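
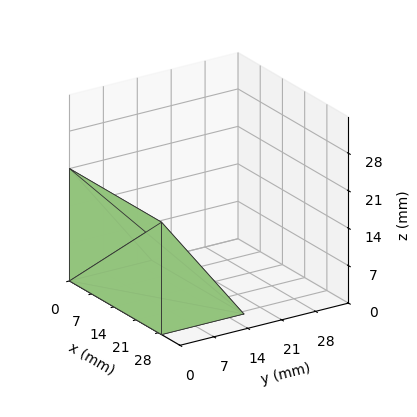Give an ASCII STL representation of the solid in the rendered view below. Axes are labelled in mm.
Reading the render: the shape is a wedge (ramp): 29 × 17 mm base, rising to 21 mm along the y=0 edge and sloping linearly to z=0 at y=17 (dimensions read to the nearest mm from the axis ticks). For the STL, each face is triangulated and given an outward normal.

solid part
  facet normal 0.0000 0.0000 -1.0000
    outer loop
      vertex 29.000 17.000 0.000
      vertex 29.000 0.000 0.000
      vertex 0.000 0.000 0.000
    endloop
  endfacet
  facet normal 0.0000 0.0000 -1.0000
    outer loop
      vertex 0.000 17.000 0.000
      vertex 29.000 17.000 0.000
      vertex 0.000 0.000 0.000
    endloop
  endfacet
  facet normal 0.0000 -1.0000 0.0000
    outer loop
      vertex 0.000 0.000 0.000
      vertex 29.000 0.000 0.000
      vertex 29.000 0.000 21.000
    endloop
  endfacet
  facet normal 0.0000 -1.0000 0.0000
    outer loop
      vertex 0.000 0.000 0.000
      vertex 29.000 0.000 21.000
      vertex 0.000 0.000 21.000
    endloop
  endfacet
  facet normal 0.0000 0.7772 0.6292
    outer loop
      vertex 0.000 0.000 21.000
      vertex 29.000 0.000 21.000
      vertex 29.000 17.000 0.000
    endloop
  endfacet
  facet normal 0.0000 0.7772 0.6292
    outer loop
      vertex 0.000 0.000 21.000
      vertex 29.000 17.000 0.000
      vertex 0.000 17.000 0.000
    endloop
  endfacet
  facet normal -1.0000 0.0000 0.0000
    outer loop
      vertex 0.000 0.000 21.000
      vertex 0.000 17.000 0.000
      vertex 0.000 0.000 0.000
    endloop
  endfacet
  facet normal 1.0000 0.0000 0.0000
    outer loop
      vertex 29.000 0.000 0.000
      vertex 29.000 17.000 0.000
      vertex 29.000 0.000 21.000
    endloop
  endfacet
endsolid part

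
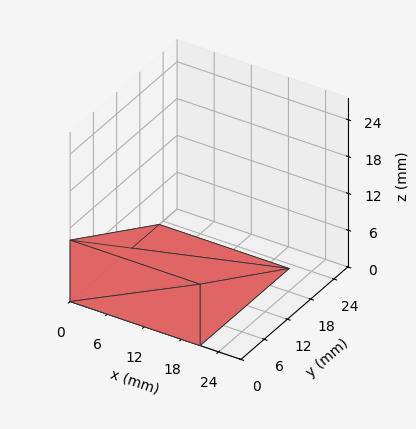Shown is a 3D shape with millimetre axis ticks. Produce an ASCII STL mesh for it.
Reading the render: the shape is a wedge (ramp): 21 × 23 mm base, rising to 10 mm along the y=0 edge and sloping linearly to z=0 at y=23 (dimensions read to the nearest mm from the axis ticks). For the STL, each face is triangulated and given an outward normal.

solid part
  facet normal 0.0000 0.0000 -1.0000
    outer loop
      vertex 21.000 23.000 0.000
      vertex 21.000 0.000 0.000
      vertex 0.000 0.000 0.000
    endloop
  endfacet
  facet normal 0.0000 0.0000 -1.0000
    outer loop
      vertex 0.000 23.000 0.000
      vertex 21.000 23.000 0.000
      vertex 0.000 0.000 0.000
    endloop
  endfacet
  facet normal 0.0000 -1.0000 0.0000
    outer loop
      vertex 0.000 0.000 0.000
      vertex 21.000 0.000 0.000
      vertex 21.000 0.000 10.000
    endloop
  endfacet
  facet normal 0.0000 -1.0000 0.0000
    outer loop
      vertex 0.000 0.000 0.000
      vertex 21.000 0.000 10.000
      vertex 0.000 0.000 10.000
    endloop
  endfacet
  facet normal 0.0000 0.3987 0.9171
    outer loop
      vertex 0.000 0.000 10.000
      vertex 21.000 0.000 10.000
      vertex 21.000 23.000 0.000
    endloop
  endfacet
  facet normal 0.0000 0.3987 0.9171
    outer loop
      vertex 0.000 0.000 10.000
      vertex 21.000 23.000 0.000
      vertex 0.000 23.000 0.000
    endloop
  endfacet
  facet normal -1.0000 0.0000 0.0000
    outer loop
      vertex 0.000 0.000 10.000
      vertex 0.000 23.000 0.000
      vertex 0.000 0.000 0.000
    endloop
  endfacet
  facet normal 1.0000 0.0000 0.0000
    outer loop
      vertex 21.000 0.000 0.000
      vertex 21.000 23.000 0.000
      vertex 21.000 0.000 10.000
    endloop
  endfacet
endsolid part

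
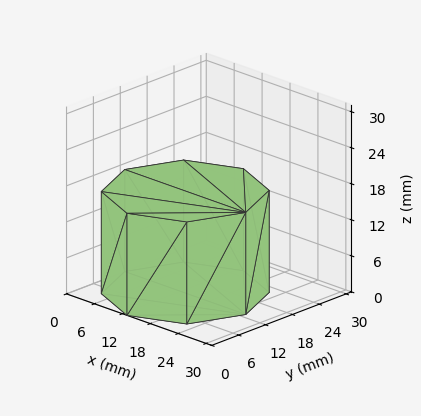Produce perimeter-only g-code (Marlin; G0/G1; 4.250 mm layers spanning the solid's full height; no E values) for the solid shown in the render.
Reading the render: the shape is a regular 8-sided prism (a cylinder approximated with 8 flat sides), circumscribed radius ≈ 13 mm, height ≈ 17 mm (dimensions read to the nearest mm from the axis ticks). For the g-code, the solid's height is divided into equal slices at the stated Δz and each level perimeter traced with G1 moves after a G0 lift.

; perimeter-only toolpath
G21 ; units = mm
G90 ; absolute positioning
G28 ; home
; layer 1
G0 Z4.250
G0 X26.000 Y13.000
G1 X22.192 Y22.192
G1 X13.000 Y26.000
G1 X3.808 Y22.192
G1 X0.000 Y13.000
G1 X3.808 Y3.808
G1 X13.000 Y0.000
G1 X22.192 Y3.808
G1 X26.000 Y13.000
; layer 2
G0 Z8.500
G0 X26.000 Y13.000
G1 X22.192 Y22.192
G1 X13.000 Y26.000
G1 X3.808 Y22.192
G1 X0.000 Y13.000
G1 X3.808 Y3.808
G1 X13.000 Y0.000
G1 X22.192 Y3.808
G1 X26.000 Y13.000
; layer 3
G0 Z12.750
G0 X26.000 Y13.000
G1 X22.192 Y22.192
G1 X13.000 Y26.000
G1 X3.808 Y22.192
G1 X0.000 Y13.000
G1 X3.808 Y3.808
G1 X13.000 Y0.000
G1 X22.192 Y3.808
G1 X26.000 Y13.000
; layer 4
G0 Z17.000
G0 X26.000 Y13.000
G1 X22.192 Y22.192
G1 X13.000 Y26.000
G1 X3.808 Y22.192
G1 X0.000 Y13.000
G1 X3.808 Y3.808
G1 X13.000 Y0.000
G1 X22.192 Y3.808
G1 X26.000 Y13.000
M2 ; end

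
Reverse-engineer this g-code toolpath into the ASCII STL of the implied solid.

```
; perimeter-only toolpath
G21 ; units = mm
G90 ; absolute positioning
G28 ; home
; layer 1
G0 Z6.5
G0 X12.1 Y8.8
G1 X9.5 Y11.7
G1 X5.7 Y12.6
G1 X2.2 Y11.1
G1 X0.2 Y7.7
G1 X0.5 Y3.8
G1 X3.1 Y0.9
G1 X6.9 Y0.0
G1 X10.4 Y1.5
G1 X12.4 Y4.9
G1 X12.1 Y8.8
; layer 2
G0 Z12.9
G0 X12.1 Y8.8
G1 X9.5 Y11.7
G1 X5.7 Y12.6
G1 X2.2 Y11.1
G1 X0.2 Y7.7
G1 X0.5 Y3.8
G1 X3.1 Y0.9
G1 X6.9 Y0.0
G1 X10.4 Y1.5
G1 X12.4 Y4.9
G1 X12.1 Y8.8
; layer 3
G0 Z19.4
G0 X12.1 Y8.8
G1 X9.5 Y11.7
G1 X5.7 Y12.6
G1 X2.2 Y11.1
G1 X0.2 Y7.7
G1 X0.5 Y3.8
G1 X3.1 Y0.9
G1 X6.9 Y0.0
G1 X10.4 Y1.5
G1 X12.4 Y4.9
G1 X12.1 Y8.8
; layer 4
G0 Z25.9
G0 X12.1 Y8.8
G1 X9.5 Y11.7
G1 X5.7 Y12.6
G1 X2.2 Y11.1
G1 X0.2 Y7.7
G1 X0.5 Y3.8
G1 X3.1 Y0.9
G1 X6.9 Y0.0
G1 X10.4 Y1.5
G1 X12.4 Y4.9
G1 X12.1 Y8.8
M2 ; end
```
solid part
  facet normal 0.0000 0.0000 -1.0000
    outer loop
      vertex 5.7 12.6 0.0
      vertex 9.5 11.7 0.0
      vertex 12.1 8.8 0.0
    endloop
  endfacet
  facet normal 0.0000 0.0000 -1.0000
    outer loop
      vertex 2.2 11.1 0.0
      vertex 5.7 12.6 0.0
      vertex 12.1 8.8 0.0
    endloop
  endfacet
  facet normal 0.0000 0.0000 -1.0000
    outer loop
      vertex 0.2 7.7 0.0
      vertex 2.2 11.1 0.0
      vertex 12.1 8.8 0.0
    endloop
  endfacet
  facet normal 0.0000 0.0000 -1.0000
    outer loop
      vertex 0.5 3.8 0.0
      vertex 0.2 7.7 0.0
      vertex 12.1 8.8 0.0
    endloop
  endfacet
  facet normal 0.0000 0.0000 -1.0000
    outer loop
      vertex 3.1 0.9 0.0
      vertex 0.5 3.8 0.0
      vertex 12.1 8.8 0.0
    endloop
  endfacet
  facet normal 0.0000 0.0000 -1.0000
    outer loop
      vertex 6.9 0.0 0.0
      vertex 3.1 0.9 0.0
      vertex 12.1 8.8 0.0
    endloop
  endfacet
  facet normal 0.0000 0.0000 -1.0000
    outer loop
      vertex 10.4 1.5 0.0
      vertex 6.9 0.0 0.0
      vertex 12.1 8.8 0.0
    endloop
  endfacet
  facet normal 0.0000 0.0000 -1.0000
    outer loop
      vertex 12.4 4.9 0.0
      vertex 10.4 1.5 0.0
      vertex 12.1 8.8 0.0
    endloop
  endfacet
  facet normal 0.0000 0.0000 1.0000
    outer loop
      vertex 12.1 8.8 25.9
      vertex 9.5 11.7 25.9
      vertex 5.7 12.6 25.9
    endloop
  endfacet
  facet normal 0.0000 0.0000 1.0000
    outer loop
      vertex 12.1 8.8 25.9
      vertex 5.7 12.6 25.9
      vertex 2.2 11.1 25.9
    endloop
  endfacet
  facet normal 0.0000 0.0000 1.0000
    outer loop
      vertex 12.1 8.8 25.9
      vertex 2.2 11.1 25.9
      vertex 0.2 7.7 25.9
    endloop
  endfacet
  facet normal 0.0000 0.0000 1.0000
    outer loop
      vertex 12.1 8.8 25.9
      vertex 0.2 7.7 25.9
      vertex 0.5 3.8 25.9
    endloop
  endfacet
  facet normal 0.0000 0.0000 1.0000
    outer loop
      vertex 12.1 8.8 25.9
      vertex 0.5 3.8 25.9
      vertex 3.1 0.9 25.9
    endloop
  endfacet
  facet normal 0.0000 0.0000 1.0000
    outer loop
      vertex 12.1 8.8 25.9
      vertex 3.1 0.9 25.9
      vertex 6.9 0.0 25.9
    endloop
  endfacet
  facet normal 0.0000 0.0000 1.0000
    outer loop
      vertex 12.1 8.8 25.9
      vertex 6.9 0.0 25.9
      vertex 10.4 1.5 25.9
    endloop
  endfacet
  facet normal 0.0000 0.0000 1.0000
    outer loop
      vertex 12.1 8.8 25.9
      vertex 10.4 1.5 25.9
      vertex 12.4 4.9 25.9
    endloop
  endfacet
  facet normal 0.7446 0.6675 0.0000
    outer loop
      vertex 12.1 8.8 0.0
      vertex 9.5 11.7 0.0
      vertex 9.5 11.7 25.9
    endloop
  endfacet
  facet normal 0.7446 0.6675 0.0000
    outer loop
      vertex 12.1 8.8 0.0
      vertex 9.5 11.7 25.9
      vertex 12.1 8.8 25.9
    endloop
  endfacet
  facet normal 0.2305 0.9731 0.0000
    outer loop
      vertex 9.5 11.7 0.0
      vertex 5.7 12.6 0.0
      vertex 5.7 12.6 25.9
    endloop
  endfacet
  facet normal 0.2305 0.9731 0.0000
    outer loop
      vertex 9.5 11.7 0.0
      vertex 5.7 12.6 25.9
      vertex 9.5 11.7 25.9
    endloop
  endfacet
  facet normal -0.3939 0.9191 0.0000
    outer loop
      vertex 5.7 12.6 0.0
      vertex 2.2 11.1 0.0
      vertex 2.2 11.1 25.9
    endloop
  endfacet
  facet normal -0.3939 0.9191 0.0000
    outer loop
      vertex 5.7 12.6 0.0
      vertex 2.2 11.1 25.9
      vertex 5.7 12.6 25.9
    endloop
  endfacet
  facet normal -0.8619 0.5070 0.0000
    outer loop
      vertex 2.2 11.1 0.0
      vertex 0.2 7.7 0.0
      vertex 0.2 7.7 25.9
    endloop
  endfacet
  facet normal -0.8619 0.5070 0.0000
    outer loop
      vertex 2.2 11.1 0.0
      vertex 0.2 7.7 25.9
      vertex 2.2 11.1 25.9
    endloop
  endfacet
  facet normal -0.9971 -0.0767 0.0000
    outer loop
      vertex 0.2 7.7 0.0
      vertex 0.5 3.8 0.0
      vertex 0.5 3.8 25.9
    endloop
  endfacet
  facet normal -0.9971 -0.0767 0.0000
    outer loop
      vertex 0.2 7.7 0.0
      vertex 0.5 3.8 25.9
      vertex 0.2 7.7 25.9
    endloop
  endfacet
  facet normal -0.7446 -0.6675 0.0000
    outer loop
      vertex 0.5 3.8 0.0
      vertex 3.1 0.9 0.0
      vertex 3.1 0.9 25.9
    endloop
  endfacet
  facet normal -0.7446 -0.6675 0.0000
    outer loop
      vertex 0.5 3.8 0.0
      vertex 3.1 0.9 25.9
      vertex 0.5 3.8 25.9
    endloop
  endfacet
  facet normal -0.2305 -0.9731 0.0000
    outer loop
      vertex 3.1 0.9 0.0
      vertex 6.9 0.0 0.0
      vertex 6.9 0.0 25.9
    endloop
  endfacet
  facet normal -0.2305 -0.9731 0.0000
    outer loop
      vertex 3.1 0.9 0.0
      vertex 6.9 0.0 25.9
      vertex 3.1 0.9 25.9
    endloop
  endfacet
  facet normal 0.3939 -0.9191 0.0000
    outer loop
      vertex 6.9 0.0 0.0
      vertex 10.4 1.5 0.0
      vertex 10.4 1.5 25.9
    endloop
  endfacet
  facet normal 0.3939 -0.9191 0.0000
    outer loop
      vertex 6.9 0.0 0.0
      vertex 10.4 1.5 25.9
      vertex 6.9 0.0 25.9
    endloop
  endfacet
  facet normal 0.8619 -0.5070 0.0000
    outer loop
      vertex 10.4 1.5 0.0
      vertex 12.4 4.9 0.0
      vertex 12.4 4.9 25.9
    endloop
  endfacet
  facet normal 0.8619 -0.5070 0.0000
    outer loop
      vertex 10.4 1.5 0.0
      vertex 12.4 4.9 25.9
      vertex 10.4 1.5 25.9
    endloop
  endfacet
  facet normal 0.9971 0.0767 0.0000
    outer loop
      vertex 12.4 4.9 0.0
      vertex 12.1 8.8 0.0
      vertex 12.1 8.8 25.9
    endloop
  endfacet
  facet normal 0.9971 0.0767 0.0000
    outer loop
      vertex 12.4 4.9 0.0
      vertex 12.1 8.8 25.9
      vertex 12.4 4.9 25.9
    endloop
  endfacet
endsolid part

The G0 Z moves step by Δz≈6.5 mm. Every layer's G1 loop is the same polygon, so the solid is a straight extrusion of it from z=0 to z≈25.9. Closing with flat bottom and top caps and triangulating gives 36 facets — a regular 10-sided prism (a cylinder approximated with 10 flat sides), circumscribed radius ≈ 6.3 mm, height ≈ 25.9 mm.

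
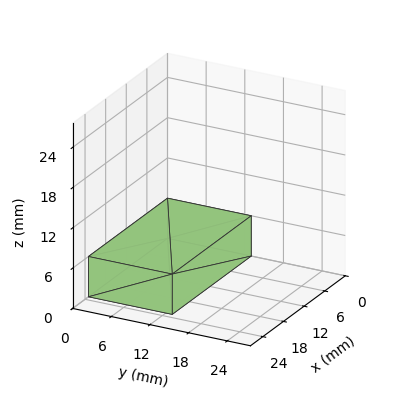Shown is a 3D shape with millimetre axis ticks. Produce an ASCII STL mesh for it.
Reading the render: the shape is a rectangular box, roughly 23 × 13 mm footprint and 6 mm tall (dimensions read to the nearest mm from the axis ticks). For the STL, each face is triangulated and given an outward normal.

solid part
  facet normal 0.0000 0.0000 -1.0000
    outer loop
      vertex 23.00 13.00 0.00
      vertex 23.00 0.00 0.00
      vertex 0.00 0.00 0.00
    endloop
  endfacet
  facet normal 0.0000 0.0000 -1.0000
    outer loop
      vertex 0.00 13.00 0.00
      vertex 23.00 13.00 0.00
      vertex 0.00 0.00 0.00
    endloop
  endfacet
  facet normal 0.0000 0.0000 1.0000
    outer loop
      vertex 0.00 0.00 6.00
      vertex 23.00 0.00 6.00
      vertex 23.00 13.00 6.00
    endloop
  endfacet
  facet normal 0.0000 0.0000 1.0000
    outer loop
      vertex 0.00 0.00 6.00
      vertex 23.00 13.00 6.00
      vertex 0.00 13.00 6.00
    endloop
  endfacet
  facet normal 0.0000 -1.0000 0.0000
    outer loop
      vertex 0.00 0.00 0.00
      vertex 23.00 0.00 0.00
      vertex 23.00 0.00 6.00
    endloop
  endfacet
  facet normal 0.0000 -1.0000 0.0000
    outer loop
      vertex 0.00 0.00 0.00
      vertex 23.00 0.00 6.00
      vertex 0.00 0.00 6.00
    endloop
  endfacet
  facet normal 0.0000 1.0000 0.0000
    outer loop
      vertex 23.00 13.00 6.00
      vertex 23.00 13.00 0.00
      vertex 0.00 13.00 0.00
    endloop
  endfacet
  facet normal 0.0000 1.0000 0.0000
    outer loop
      vertex 0.00 13.00 6.00
      vertex 23.00 13.00 6.00
      vertex 0.00 13.00 0.00
    endloop
  endfacet
  facet normal -1.0000 0.0000 0.0000
    outer loop
      vertex 0.00 13.00 6.00
      vertex 0.00 13.00 0.00
      vertex 0.00 0.00 0.00
    endloop
  endfacet
  facet normal -1.0000 0.0000 0.0000
    outer loop
      vertex 0.00 0.00 6.00
      vertex 0.00 13.00 6.00
      vertex 0.00 0.00 0.00
    endloop
  endfacet
  facet normal 1.0000 0.0000 0.0000
    outer loop
      vertex 23.00 0.00 0.00
      vertex 23.00 13.00 0.00
      vertex 23.00 13.00 6.00
    endloop
  endfacet
  facet normal 1.0000 0.0000 0.0000
    outer loop
      vertex 23.00 0.00 0.00
      vertex 23.00 13.00 6.00
      vertex 23.00 0.00 6.00
    endloop
  endfacet
endsolid part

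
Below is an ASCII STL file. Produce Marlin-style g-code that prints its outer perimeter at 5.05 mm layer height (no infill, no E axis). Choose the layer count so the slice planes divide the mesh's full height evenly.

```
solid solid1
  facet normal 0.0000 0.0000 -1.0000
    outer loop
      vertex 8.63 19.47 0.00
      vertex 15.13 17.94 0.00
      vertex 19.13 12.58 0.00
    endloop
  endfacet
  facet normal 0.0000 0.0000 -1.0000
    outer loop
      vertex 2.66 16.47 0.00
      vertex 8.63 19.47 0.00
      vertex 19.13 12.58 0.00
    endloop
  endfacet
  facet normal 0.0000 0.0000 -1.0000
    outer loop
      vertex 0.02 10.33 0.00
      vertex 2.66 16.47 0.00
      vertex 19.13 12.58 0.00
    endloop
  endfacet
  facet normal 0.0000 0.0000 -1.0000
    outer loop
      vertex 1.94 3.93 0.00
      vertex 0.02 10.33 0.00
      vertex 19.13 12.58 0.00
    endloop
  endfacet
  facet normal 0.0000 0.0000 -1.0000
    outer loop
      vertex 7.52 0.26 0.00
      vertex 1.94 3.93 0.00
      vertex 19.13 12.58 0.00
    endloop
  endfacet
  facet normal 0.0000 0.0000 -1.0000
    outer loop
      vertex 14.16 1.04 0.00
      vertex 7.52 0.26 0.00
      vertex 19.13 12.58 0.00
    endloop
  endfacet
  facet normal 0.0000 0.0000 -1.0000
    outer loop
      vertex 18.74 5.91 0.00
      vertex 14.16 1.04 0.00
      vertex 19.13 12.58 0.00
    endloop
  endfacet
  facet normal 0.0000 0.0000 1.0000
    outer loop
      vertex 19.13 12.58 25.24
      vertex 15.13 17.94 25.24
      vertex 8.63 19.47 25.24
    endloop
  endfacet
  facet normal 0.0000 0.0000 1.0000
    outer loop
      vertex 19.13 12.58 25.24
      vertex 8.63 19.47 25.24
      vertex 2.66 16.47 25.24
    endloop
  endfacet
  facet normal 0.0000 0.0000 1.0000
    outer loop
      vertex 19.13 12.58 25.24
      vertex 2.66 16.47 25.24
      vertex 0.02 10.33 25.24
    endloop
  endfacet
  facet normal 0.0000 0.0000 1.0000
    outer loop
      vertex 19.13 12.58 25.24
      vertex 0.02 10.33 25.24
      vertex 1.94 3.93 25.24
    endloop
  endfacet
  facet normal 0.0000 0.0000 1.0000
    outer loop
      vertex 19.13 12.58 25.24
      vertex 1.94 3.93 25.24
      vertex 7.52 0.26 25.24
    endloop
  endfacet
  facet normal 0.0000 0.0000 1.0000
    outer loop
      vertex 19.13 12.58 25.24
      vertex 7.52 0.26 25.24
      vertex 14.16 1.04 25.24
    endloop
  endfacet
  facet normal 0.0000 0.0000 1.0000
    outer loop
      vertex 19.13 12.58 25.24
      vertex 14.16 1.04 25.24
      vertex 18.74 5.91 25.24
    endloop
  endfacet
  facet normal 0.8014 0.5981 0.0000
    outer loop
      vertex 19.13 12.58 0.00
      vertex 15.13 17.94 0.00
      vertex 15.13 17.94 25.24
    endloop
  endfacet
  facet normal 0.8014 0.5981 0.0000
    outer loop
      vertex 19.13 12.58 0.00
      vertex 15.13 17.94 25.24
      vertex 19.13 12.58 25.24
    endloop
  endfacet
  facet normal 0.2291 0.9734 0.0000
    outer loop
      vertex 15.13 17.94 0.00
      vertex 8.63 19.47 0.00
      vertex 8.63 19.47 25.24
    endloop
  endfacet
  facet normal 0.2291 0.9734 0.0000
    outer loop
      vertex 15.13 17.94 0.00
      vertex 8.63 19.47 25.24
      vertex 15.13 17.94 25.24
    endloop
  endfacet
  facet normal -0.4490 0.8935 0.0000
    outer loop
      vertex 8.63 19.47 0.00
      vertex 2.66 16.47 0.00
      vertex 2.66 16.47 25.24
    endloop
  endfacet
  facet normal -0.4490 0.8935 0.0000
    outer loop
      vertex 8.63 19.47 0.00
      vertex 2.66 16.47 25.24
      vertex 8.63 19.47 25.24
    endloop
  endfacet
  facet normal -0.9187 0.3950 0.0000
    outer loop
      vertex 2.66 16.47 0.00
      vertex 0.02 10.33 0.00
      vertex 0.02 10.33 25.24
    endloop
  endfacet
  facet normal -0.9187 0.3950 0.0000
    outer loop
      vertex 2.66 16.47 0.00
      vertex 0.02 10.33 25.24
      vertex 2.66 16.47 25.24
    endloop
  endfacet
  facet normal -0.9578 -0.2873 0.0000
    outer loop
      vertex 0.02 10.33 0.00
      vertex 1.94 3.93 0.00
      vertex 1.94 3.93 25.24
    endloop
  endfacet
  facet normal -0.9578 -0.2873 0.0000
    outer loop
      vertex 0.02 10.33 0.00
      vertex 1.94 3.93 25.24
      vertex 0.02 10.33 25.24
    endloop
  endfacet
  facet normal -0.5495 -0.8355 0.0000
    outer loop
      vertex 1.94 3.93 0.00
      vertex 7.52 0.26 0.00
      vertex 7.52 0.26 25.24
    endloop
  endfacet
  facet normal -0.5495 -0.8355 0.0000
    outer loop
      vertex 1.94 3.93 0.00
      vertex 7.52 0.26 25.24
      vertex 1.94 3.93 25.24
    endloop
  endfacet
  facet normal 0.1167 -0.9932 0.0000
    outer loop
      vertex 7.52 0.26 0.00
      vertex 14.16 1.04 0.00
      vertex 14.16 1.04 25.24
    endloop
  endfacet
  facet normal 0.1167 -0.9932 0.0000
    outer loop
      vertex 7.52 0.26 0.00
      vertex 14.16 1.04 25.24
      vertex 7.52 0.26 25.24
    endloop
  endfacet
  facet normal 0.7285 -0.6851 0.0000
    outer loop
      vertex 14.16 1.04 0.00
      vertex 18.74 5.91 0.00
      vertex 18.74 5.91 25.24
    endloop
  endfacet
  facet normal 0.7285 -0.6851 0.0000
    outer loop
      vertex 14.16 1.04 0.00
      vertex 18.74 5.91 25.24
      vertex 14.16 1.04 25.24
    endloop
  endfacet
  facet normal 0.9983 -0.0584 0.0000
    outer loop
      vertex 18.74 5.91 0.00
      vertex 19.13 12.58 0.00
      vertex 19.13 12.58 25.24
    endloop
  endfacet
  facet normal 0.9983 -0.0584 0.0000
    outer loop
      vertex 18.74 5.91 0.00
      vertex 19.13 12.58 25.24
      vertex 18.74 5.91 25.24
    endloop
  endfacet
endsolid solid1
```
; perimeter-only toolpath
G21 ; units = mm
G90 ; absolute positioning
G28 ; home
; layer 1
G0 Z5.05
G0 X19.13 Y12.58
G1 X15.13 Y17.94
G1 X8.63 Y19.47
G1 X2.66 Y16.47
G1 X0.02 Y10.33
G1 X1.94 Y3.93
G1 X7.52 Y0.26
G1 X14.16 Y1.04
G1 X18.74 Y5.91
G1 X19.13 Y12.58
; layer 2
G0 Z10.10
G0 X19.13 Y12.58
G1 X15.13 Y17.94
G1 X8.63 Y19.47
G1 X2.66 Y16.47
G1 X0.02 Y10.33
G1 X1.94 Y3.93
G1 X7.52 Y0.26
G1 X14.16 Y1.04
G1 X18.74 Y5.91
G1 X19.13 Y12.58
; layer 3
G0 Z15.14
G0 X19.13 Y12.58
G1 X15.13 Y17.94
G1 X8.63 Y19.47
G1 X2.66 Y16.47
G1 X0.02 Y10.33
G1 X1.94 Y3.93
G1 X7.52 Y0.26
G1 X14.16 Y1.04
G1 X18.74 Y5.91
G1 X19.13 Y12.58
; layer 4
G0 Z20.19
G0 X19.13 Y12.58
G1 X15.13 Y17.94
G1 X8.63 Y19.47
G1 X2.66 Y16.47
G1 X0.02 Y10.33
G1 X1.94 Y3.93
G1 X7.52 Y0.26
G1 X14.16 Y1.04
G1 X18.74 Y5.91
G1 X19.13 Y12.58
; layer 5
G0 Z25.24
G0 X19.13 Y12.58
G1 X15.13 Y17.94
G1 X8.63 Y19.47
G1 X2.66 Y16.47
G1 X0.02 Y10.33
G1 X1.94 Y3.93
G1 X7.52 Y0.26
G1 X14.16 Y1.04
G1 X18.74 Y5.91
G1 X19.13 Y12.58
M2 ; end

The solid is a regular 9-sided prism (a cylinder approximated with 9 flat sides), circumscribed radius ≈ 9.77 mm, height ≈ 25.2 mm. Slicing at Δz = 5.05 mm — 5 equal slices spanning the solid's height, so layer i sits at z = i·h/5 — gives 5 non-empty perimeters. Each is a 9-segment closed polygon; G0 lifts to the layer z and rapids to the start vertex, then G1 traces the edges.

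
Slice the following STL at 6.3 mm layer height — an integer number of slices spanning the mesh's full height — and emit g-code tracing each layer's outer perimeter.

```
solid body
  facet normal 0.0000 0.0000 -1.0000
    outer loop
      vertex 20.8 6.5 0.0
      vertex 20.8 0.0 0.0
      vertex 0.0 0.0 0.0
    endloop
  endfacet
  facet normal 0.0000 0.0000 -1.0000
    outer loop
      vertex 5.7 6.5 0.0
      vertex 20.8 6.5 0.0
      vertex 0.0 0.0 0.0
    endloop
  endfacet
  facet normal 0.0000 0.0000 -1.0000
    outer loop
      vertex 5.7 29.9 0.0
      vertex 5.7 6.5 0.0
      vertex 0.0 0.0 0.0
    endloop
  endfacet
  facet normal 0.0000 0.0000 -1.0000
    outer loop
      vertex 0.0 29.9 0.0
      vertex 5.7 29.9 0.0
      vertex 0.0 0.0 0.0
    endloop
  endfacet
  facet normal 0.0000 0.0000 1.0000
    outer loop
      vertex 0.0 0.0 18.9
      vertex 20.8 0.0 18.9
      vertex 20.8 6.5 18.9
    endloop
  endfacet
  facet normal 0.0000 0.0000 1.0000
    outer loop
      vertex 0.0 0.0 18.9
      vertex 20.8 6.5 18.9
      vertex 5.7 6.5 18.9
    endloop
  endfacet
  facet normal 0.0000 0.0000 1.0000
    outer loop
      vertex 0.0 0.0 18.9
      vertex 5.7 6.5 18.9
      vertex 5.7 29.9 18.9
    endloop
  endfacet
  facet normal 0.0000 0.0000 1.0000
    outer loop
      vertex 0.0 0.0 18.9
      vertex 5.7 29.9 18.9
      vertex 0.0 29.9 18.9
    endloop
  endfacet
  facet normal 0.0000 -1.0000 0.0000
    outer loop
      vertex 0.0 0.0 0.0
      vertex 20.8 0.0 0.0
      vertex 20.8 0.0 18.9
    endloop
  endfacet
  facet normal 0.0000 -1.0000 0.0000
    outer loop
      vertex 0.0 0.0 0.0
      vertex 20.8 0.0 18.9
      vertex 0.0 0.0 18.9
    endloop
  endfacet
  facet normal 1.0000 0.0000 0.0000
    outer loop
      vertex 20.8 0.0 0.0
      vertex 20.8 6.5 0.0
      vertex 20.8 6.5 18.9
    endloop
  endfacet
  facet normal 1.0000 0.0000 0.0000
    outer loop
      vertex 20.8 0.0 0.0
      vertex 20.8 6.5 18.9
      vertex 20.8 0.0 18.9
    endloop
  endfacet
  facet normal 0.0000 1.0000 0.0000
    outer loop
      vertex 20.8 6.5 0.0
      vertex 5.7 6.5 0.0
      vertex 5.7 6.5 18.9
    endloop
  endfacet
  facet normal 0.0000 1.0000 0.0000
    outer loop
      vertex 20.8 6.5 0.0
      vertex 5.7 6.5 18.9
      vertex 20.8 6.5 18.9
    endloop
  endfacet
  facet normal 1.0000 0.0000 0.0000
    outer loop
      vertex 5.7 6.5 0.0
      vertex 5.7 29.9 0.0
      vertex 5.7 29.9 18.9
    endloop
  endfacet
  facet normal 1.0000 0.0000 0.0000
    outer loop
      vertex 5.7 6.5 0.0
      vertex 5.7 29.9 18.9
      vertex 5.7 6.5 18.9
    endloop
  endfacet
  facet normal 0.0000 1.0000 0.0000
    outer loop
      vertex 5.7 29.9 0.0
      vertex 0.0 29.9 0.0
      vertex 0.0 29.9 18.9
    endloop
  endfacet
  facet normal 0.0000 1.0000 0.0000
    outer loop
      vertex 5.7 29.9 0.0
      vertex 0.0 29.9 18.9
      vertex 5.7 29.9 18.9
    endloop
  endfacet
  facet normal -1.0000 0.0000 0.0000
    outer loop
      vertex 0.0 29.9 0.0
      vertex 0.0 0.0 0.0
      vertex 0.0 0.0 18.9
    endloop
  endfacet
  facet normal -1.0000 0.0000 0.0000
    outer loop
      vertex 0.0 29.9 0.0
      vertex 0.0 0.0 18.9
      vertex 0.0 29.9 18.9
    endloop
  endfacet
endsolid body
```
; perimeter-only toolpath
G21 ; units = mm
G90 ; absolute positioning
G28 ; home
; layer 1
G0 Z6.3
G0 X0.0 Y0.0
G1 X20.8 Y0.0
G1 X20.8 Y6.5
G1 X5.7 Y6.5
G1 X5.7 Y29.9
G1 X0.0 Y29.9
G1 X0.0 Y0.0
; layer 2
G0 Z12.6
G0 X0.0 Y0.0
G1 X20.8 Y0.0
G1 X20.8 Y6.5
G1 X5.7 Y6.5
G1 X5.7 Y29.9
G1 X0.0 Y29.9
G1 X0.0 Y0.0
; layer 3
G0 Z18.9
G0 X0.0 Y0.0
G1 X20.8 Y0.0
G1 X20.8 Y6.5
G1 X5.7 Y6.5
G1 X5.7 Y29.9
G1 X0.0 Y29.9
G1 X0.0 Y0.0
M2 ; end

The solid is an L-shaped prism: outer 20.8 × 29.9 mm, arm thicknesses ≈ 6.5 mm (horizontal) and 5.7 mm (vertical), extruded 18.9 mm in z. Slicing at Δz = 6.3 mm — 3 equal slices spanning the solid's height, so layer i sits at z = i·h/3 — gives 3 non-empty perimeters. Each is a 6-segment closed polygon; G0 lifts to the layer z and rapids to the start vertex, then G1 traces the edges.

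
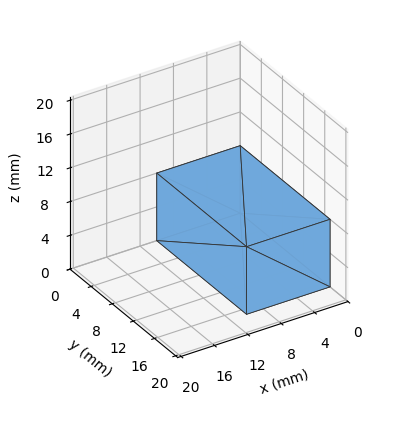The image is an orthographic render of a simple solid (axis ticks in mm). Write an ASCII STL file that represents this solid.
Reading the render: the shape is a rectangular box, roughly 10 × 17 mm footprint and 8 mm tall (dimensions read to the nearest mm from the axis ticks). For the STL, each face is triangulated and given an outward normal.

solid part
  facet normal 0.0000 0.0000 -1.0000
    outer loop
      vertex 10.0 17.0 0.0
      vertex 10.0 0.0 0.0
      vertex 0.0 0.0 0.0
    endloop
  endfacet
  facet normal 0.0000 0.0000 -1.0000
    outer loop
      vertex 0.0 17.0 0.0
      vertex 10.0 17.0 0.0
      vertex 0.0 0.0 0.0
    endloop
  endfacet
  facet normal 0.0000 0.0000 1.0000
    outer loop
      vertex 0.0 0.0 8.0
      vertex 10.0 0.0 8.0
      vertex 10.0 17.0 8.0
    endloop
  endfacet
  facet normal 0.0000 0.0000 1.0000
    outer loop
      vertex 0.0 0.0 8.0
      vertex 10.0 17.0 8.0
      vertex 0.0 17.0 8.0
    endloop
  endfacet
  facet normal 0.0000 -1.0000 0.0000
    outer loop
      vertex 0.0 0.0 0.0
      vertex 10.0 0.0 0.0
      vertex 10.0 0.0 8.0
    endloop
  endfacet
  facet normal 0.0000 -1.0000 0.0000
    outer loop
      vertex 0.0 0.0 0.0
      vertex 10.0 0.0 8.0
      vertex 0.0 0.0 8.0
    endloop
  endfacet
  facet normal 0.0000 1.0000 0.0000
    outer loop
      vertex 10.0 17.0 8.0
      vertex 10.0 17.0 0.0
      vertex 0.0 17.0 0.0
    endloop
  endfacet
  facet normal 0.0000 1.0000 0.0000
    outer loop
      vertex 0.0 17.0 8.0
      vertex 10.0 17.0 8.0
      vertex 0.0 17.0 0.0
    endloop
  endfacet
  facet normal -1.0000 0.0000 0.0000
    outer loop
      vertex 0.0 17.0 8.0
      vertex 0.0 17.0 0.0
      vertex 0.0 0.0 0.0
    endloop
  endfacet
  facet normal -1.0000 0.0000 0.0000
    outer loop
      vertex 0.0 0.0 8.0
      vertex 0.0 17.0 8.0
      vertex 0.0 0.0 0.0
    endloop
  endfacet
  facet normal 1.0000 0.0000 0.0000
    outer loop
      vertex 10.0 0.0 0.0
      vertex 10.0 17.0 0.0
      vertex 10.0 17.0 8.0
    endloop
  endfacet
  facet normal 1.0000 0.0000 0.0000
    outer loop
      vertex 10.0 0.0 0.0
      vertex 10.0 17.0 8.0
      vertex 10.0 0.0 8.0
    endloop
  endfacet
endsolid part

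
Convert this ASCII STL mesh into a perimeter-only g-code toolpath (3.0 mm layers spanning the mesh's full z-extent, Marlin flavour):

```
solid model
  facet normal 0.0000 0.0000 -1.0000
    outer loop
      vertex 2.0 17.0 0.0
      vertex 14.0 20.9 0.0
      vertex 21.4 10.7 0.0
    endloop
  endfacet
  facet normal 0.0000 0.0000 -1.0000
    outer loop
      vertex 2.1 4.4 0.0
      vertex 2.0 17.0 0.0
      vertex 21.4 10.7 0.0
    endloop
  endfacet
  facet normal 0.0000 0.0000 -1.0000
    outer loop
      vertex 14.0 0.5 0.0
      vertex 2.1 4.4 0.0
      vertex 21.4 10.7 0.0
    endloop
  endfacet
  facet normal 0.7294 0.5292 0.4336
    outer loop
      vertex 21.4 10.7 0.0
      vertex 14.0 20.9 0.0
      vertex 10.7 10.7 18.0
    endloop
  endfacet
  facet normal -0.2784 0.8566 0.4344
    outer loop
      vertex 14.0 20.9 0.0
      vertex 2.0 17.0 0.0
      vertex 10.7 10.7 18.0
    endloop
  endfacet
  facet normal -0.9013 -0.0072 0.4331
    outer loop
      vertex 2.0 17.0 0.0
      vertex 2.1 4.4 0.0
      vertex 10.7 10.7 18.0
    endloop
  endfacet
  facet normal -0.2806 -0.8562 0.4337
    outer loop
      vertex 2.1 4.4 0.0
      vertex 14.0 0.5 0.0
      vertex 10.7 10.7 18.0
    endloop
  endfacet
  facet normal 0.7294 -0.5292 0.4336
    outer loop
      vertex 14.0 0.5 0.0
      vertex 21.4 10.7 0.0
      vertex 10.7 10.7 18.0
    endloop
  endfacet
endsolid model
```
; perimeter-only toolpath
G21 ; units = mm
G90 ; absolute positioning
G28 ; home
; layer 1
G0 Z3.0
G0 X19.6 Y10.7
G1 X13.5 Y19.2
G1 X3.4 Y16.0
G1 X3.5 Y5.4
G1 X13.5 Y2.2
G1 X19.6 Y10.7
; layer 2
G0 Z6.0
G0 X17.8 Y10.7
G1 X12.9 Y17.5
G1 X4.9 Y14.9
G1 X5.0 Y6.5
G1 X12.9 Y3.9
G1 X17.8 Y10.7
; layer 3
G0 Z9.0
G0 X16.0 Y10.7
G1 X12.3 Y15.8
G1 X6.3 Y13.8
G1 X6.4 Y7.5
G1 X12.3 Y5.6
G1 X16.0 Y10.7
; layer 4
G0 Z12.0
G0 X14.3 Y10.7
G1 X11.8 Y14.1
G1 X7.8 Y12.8
G1 X7.8 Y8.6
G1 X11.8 Y7.3
G1 X14.3 Y10.7
; layer 5
G0 Z15.0
G0 X12.5 Y10.7
G1 X11.2 Y12.4
G1 X9.2 Y11.7
G1 X9.3 Y9.6
G1 X11.2 Y9.0
G1 X12.5 Y10.7
M2 ; end

The solid is a regular 5-sided pyramid, base circumscribed radius ≈ 10.7 mm, apex at z ≈ 18 mm. Slicing at Δz = 3.0 mm — 6 equal slices spanning the solid's height, so layer i sits at z = i·h/6 — gives 5 non-empty perimeters. Each is a 5-segment closed polygon; G0 lifts to the layer z and rapids to the start vertex, then G1 traces the edges. The cross-section shrinks linearly with z (the slice at the apex is degenerate and omitted).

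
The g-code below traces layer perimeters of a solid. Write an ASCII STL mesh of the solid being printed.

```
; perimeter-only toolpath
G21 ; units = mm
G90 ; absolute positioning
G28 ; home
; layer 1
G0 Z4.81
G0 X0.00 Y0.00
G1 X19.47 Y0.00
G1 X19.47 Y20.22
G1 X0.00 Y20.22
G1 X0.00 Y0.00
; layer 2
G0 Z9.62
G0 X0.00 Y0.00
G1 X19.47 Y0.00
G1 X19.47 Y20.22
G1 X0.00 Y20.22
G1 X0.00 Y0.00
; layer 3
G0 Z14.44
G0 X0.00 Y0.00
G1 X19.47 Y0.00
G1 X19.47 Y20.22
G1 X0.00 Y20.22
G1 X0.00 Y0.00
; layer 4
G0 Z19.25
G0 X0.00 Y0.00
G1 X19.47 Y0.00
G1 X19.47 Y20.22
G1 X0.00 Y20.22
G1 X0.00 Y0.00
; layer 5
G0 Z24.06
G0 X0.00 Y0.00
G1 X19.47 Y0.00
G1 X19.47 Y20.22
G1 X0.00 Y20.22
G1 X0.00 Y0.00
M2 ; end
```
solid part
  facet normal 0.0000 0.0000 -1.0000
    outer loop
      vertex 19.47 20.22 0.00
      vertex 19.47 0.00 0.00
      vertex 0.00 0.00 0.00
    endloop
  endfacet
  facet normal 0.0000 0.0000 -1.0000
    outer loop
      vertex 0.00 20.22 0.00
      vertex 19.47 20.22 0.00
      vertex 0.00 0.00 0.00
    endloop
  endfacet
  facet normal 0.0000 0.0000 1.0000
    outer loop
      vertex 0.00 0.00 24.06
      vertex 19.47 0.00 24.06
      vertex 19.47 20.22 24.06
    endloop
  endfacet
  facet normal 0.0000 0.0000 1.0000
    outer loop
      vertex 0.00 0.00 24.06
      vertex 19.47 20.22 24.06
      vertex 0.00 20.22 24.06
    endloop
  endfacet
  facet normal 0.0000 -1.0000 0.0000
    outer loop
      vertex 0.00 0.00 0.00
      vertex 19.47 0.00 0.00
      vertex 19.47 0.00 24.06
    endloop
  endfacet
  facet normal 0.0000 -1.0000 0.0000
    outer loop
      vertex 0.00 0.00 0.00
      vertex 19.47 0.00 24.06
      vertex 0.00 0.00 24.06
    endloop
  endfacet
  facet normal 0.0000 1.0000 0.0000
    outer loop
      vertex 19.47 20.22 24.06
      vertex 19.47 20.22 0.00
      vertex 0.00 20.22 0.00
    endloop
  endfacet
  facet normal 0.0000 1.0000 0.0000
    outer loop
      vertex 0.00 20.22 24.06
      vertex 19.47 20.22 24.06
      vertex 0.00 20.22 0.00
    endloop
  endfacet
  facet normal -1.0000 0.0000 0.0000
    outer loop
      vertex 0.00 20.22 24.06
      vertex 0.00 20.22 0.00
      vertex 0.00 0.00 0.00
    endloop
  endfacet
  facet normal -1.0000 0.0000 0.0000
    outer loop
      vertex 0.00 0.00 24.06
      vertex 0.00 20.22 24.06
      vertex 0.00 0.00 0.00
    endloop
  endfacet
  facet normal 1.0000 0.0000 0.0000
    outer loop
      vertex 19.47 0.00 0.00
      vertex 19.47 20.22 0.00
      vertex 19.47 20.22 24.06
    endloop
  endfacet
  facet normal 1.0000 0.0000 0.0000
    outer loop
      vertex 19.47 0.00 0.00
      vertex 19.47 20.22 24.06
      vertex 19.47 0.00 24.06
    endloop
  endfacet
endsolid part

The G0 Z moves step by Δz≈4.81 mm. Every layer's G1 loop is the same polygon, so the solid is a straight extrusion of it from z=0 to z≈24.1. Closing with flat bottom and top caps and triangulating gives 12 facets — a rectangular box, roughly 19.5 × 20.2 mm footprint and 24.1 mm tall.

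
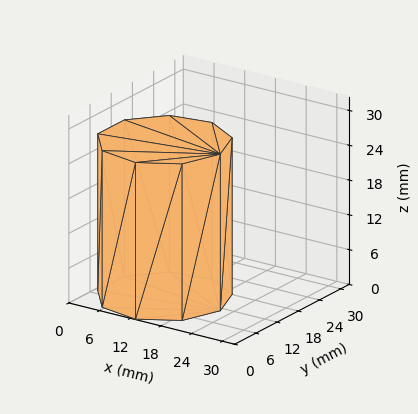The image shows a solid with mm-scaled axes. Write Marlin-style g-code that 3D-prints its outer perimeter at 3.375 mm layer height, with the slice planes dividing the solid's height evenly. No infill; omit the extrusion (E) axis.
Reading the render: the shape is a regular 9-sided prism (a cylinder approximated with 9 flat sides), circumscribed radius ≈ 11 mm, height ≈ 27 mm (dimensions read to the nearest mm from the axis ticks). For the g-code, the solid's height is divided into equal slices at the stated Δz and each level perimeter traced with G1 moves after a G0 lift.

; perimeter-only toolpath
G21 ; units = mm
G90 ; absolute positioning
G28 ; home
; layer 1
G0 Z3.375
G0 X22.000 Y11.000
G1 X19.426 Y18.071
G1 X12.910 Y21.833
G1 X5.500 Y20.526
G1 X0.663 Y14.762
G1 X0.663 Y7.238
G1 X5.500 Y1.474
G1 X12.910 Y0.167
G1 X19.426 Y3.929
G1 X22.000 Y11.000
; layer 2
G0 Z6.750
G0 X22.000 Y11.000
G1 X19.426 Y18.071
G1 X12.910 Y21.833
G1 X5.500 Y20.526
G1 X0.663 Y14.762
G1 X0.663 Y7.238
G1 X5.500 Y1.474
G1 X12.910 Y0.167
G1 X19.426 Y3.929
G1 X22.000 Y11.000
; layer 3
G0 Z10.125
G0 X22.000 Y11.000
G1 X19.426 Y18.071
G1 X12.910 Y21.833
G1 X5.500 Y20.526
G1 X0.663 Y14.762
G1 X0.663 Y7.238
G1 X5.500 Y1.474
G1 X12.910 Y0.167
G1 X19.426 Y3.929
G1 X22.000 Y11.000
; layer 4
G0 Z13.500
G0 X22.000 Y11.000
G1 X19.426 Y18.071
G1 X12.910 Y21.833
G1 X5.500 Y20.526
G1 X0.663 Y14.762
G1 X0.663 Y7.238
G1 X5.500 Y1.474
G1 X12.910 Y0.167
G1 X19.426 Y3.929
G1 X22.000 Y11.000
; layer 5
G0 Z16.875
G0 X22.000 Y11.000
G1 X19.426 Y18.071
G1 X12.910 Y21.833
G1 X5.500 Y20.526
G1 X0.663 Y14.762
G1 X0.663 Y7.238
G1 X5.500 Y1.474
G1 X12.910 Y0.167
G1 X19.426 Y3.929
G1 X22.000 Y11.000
; layer 6
G0 Z20.250
G0 X22.000 Y11.000
G1 X19.426 Y18.071
G1 X12.910 Y21.833
G1 X5.500 Y20.526
G1 X0.663 Y14.762
G1 X0.663 Y7.238
G1 X5.500 Y1.474
G1 X12.910 Y0.167
G1 X19.426 Y3.929
G1 X22.000 Y11.000
; layer 7
G0 Z23.625
G0 X22.000 Y11.000
G1 X19.426 Y18.071
G1 X12.910 Y21.833
G1 X5.500 Y20.526
G1 X0.663 Y14.762
G1 X0.663 Y7.238
G1 X5.500 Y1.474
G1 X12.910 Y0.167
G1 X19.426 Y3.929
G1 X22.000 Y11.000
; layer 8
G0 Z27.000
G0 X22.000 Y11.000
G1 X19.426 Y18.071
G1 X12.910 Y21.833
G1 X5.500 Y20.526
G1 X0.663 Y14.762
G1 X0.663 Y7.238
G1 X5.500 Y1.474
G1 X12.910 Y0.167
G1 X19.426 Y3.929
G1 X22.000 Y11.000
M2 ; end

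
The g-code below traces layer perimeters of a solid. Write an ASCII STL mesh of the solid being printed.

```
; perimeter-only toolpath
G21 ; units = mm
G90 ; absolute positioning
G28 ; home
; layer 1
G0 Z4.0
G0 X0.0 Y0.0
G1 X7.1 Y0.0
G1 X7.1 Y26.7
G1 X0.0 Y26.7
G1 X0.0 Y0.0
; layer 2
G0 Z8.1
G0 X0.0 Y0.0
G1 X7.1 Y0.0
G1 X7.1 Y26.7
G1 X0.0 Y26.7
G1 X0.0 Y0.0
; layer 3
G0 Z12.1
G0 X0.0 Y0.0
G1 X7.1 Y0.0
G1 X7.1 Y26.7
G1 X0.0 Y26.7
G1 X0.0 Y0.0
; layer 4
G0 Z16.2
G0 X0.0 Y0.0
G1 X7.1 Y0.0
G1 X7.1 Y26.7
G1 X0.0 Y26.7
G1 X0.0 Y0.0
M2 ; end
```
solid part
  facet normal 0.0000 0.0000 -1.0000
    outer loop
      vertex 7.1 26.7 0.0
      vertex 7.1 0.0 0.0
      vertex 0.0 0.0 0.0
    endloop
  endfacet
  facet normal 0.0000 0.0000 -1.0000
    outer loop
      vertex 0.0 26.7 0.0
      vertex 7.1 26.7 0.0
      vertex 0.0 0.0 0.0
    endloop
  endfacet
  facet normal 0.0000 0.0000 1.0000
    outer loop
      vertex 0.0 0.0 16.2
      vertex 7.1 0.0 16.2
      vertex 7.1 26.7 16.2
    endloop
  endfacet
  facet normal 0.0000 0.0000 1.0000
    outer loop
      vertex 0.0 0.0 16.2
      vertex 7.1 26.7 16.2
      vertex 0.0 26.7 16.2
    endloop
  endfacet
  facet normal 0.0000 -1.0000 0.0000
    outer loop
      vertex 0.0 0.0 0.0
      vertex 7.1 0.0 0.0
      vertex 7.1 0.0 16.2
    endloop
  endfacet
  facet normal 0.0000 -1.0000 0.0000
    outer loop
      vertex 0.0 0.0 0.0
      vertex 7.1 0.0 16.2
      vertex 0.0 0.0 16.2
    endloop
  endfacet
  facet normal 0.0000 1.0000 0.0000
    outer loop
      vertex 7.1 26.7 16.2
      vertex 7.1 26.7 0.0
      vertex 0.0 26.7 0.0
    endloop
  endfacet
  facet normal 0.0000 1.0000 0.0000
    outer loop
      vertex 0.0 26.7 16.2
      vertex 7.1 26.7 16.2
      vertex 0.0 26.7 0.0
    endloop
  endfacet
  facet normal -1.0000 0.0000 0.0000
    outer loop
      vertex 0.0 26.7 16.2
      vertex 0.0 26.7 0.0
      vertex 0.0 0.0 0.0
    endloop
  endfacet
  facet normal -1.0000 0.0000 0.0000
    outer loop
      vertex 0.0 0.0 16.2
      vertex 0.0 26.7 16.2
      vertex 0.0 0.0 0.0
    endloop
  endfacet
  facet normal 1.0000 0.0000 0.0000
    outer loop
      vertex 7.1 0.0 0.0
      vertex 7.1 26.7 0.0
      vertex 7.1 26.7 16.2
    endloop
  endfacet
  facet normal 1.0000 0.0000 0.0000
    outer loop
      vertex 7.1 0.0 0.0
      vertex 7.1 26.7 16.2
      vertex 7.1 0.0 16.2
    endloop
  endfacet
endsolid part

The G0 Z moves step by Δz≈4.0 mm. Every layer's G1 loop is the same polygon, so the solid is a straight extrusion of it from z=0 to z≈16.2. Closing with flat bottom and top caps and triangulating gives 12 facets — a rectangular box, roughly 7.1 × 26.7 mm footprint and 16.2 mm tall.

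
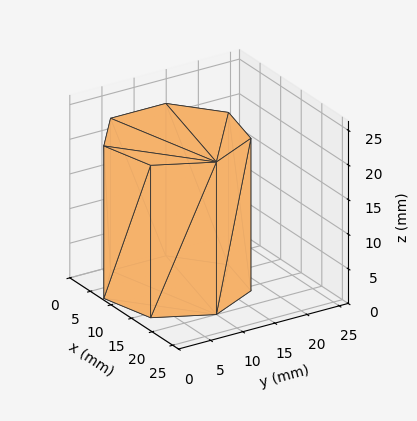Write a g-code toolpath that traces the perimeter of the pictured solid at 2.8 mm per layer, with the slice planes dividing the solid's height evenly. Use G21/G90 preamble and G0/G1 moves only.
Reading the render: the shape is a regular 7-sided prism (a cylinder approximated with 7 flat sides), circumscribed radius ≈ 10 mm, height ≈ 22 mm (dimensions read to the nearest mm from the axis ticks). For the g-code, the solid's height is divided into equal slices at the stated Δz and each level perimeter traced with G1 moves after a G0 lift.

; perimeter-only toolpath
G21 ; units = mm
G90 ; absolute positioning
G28 ; home
; layer 1
G0 Z2.8
G0 X20.0 Y10.0
G1 X16.2 Y17.8
G1 X7.8 Y19.7
G1 X1.0 Y14.3
G1 X1.0 Y5.7
G1 X7.8 Y0.3
G1 X16.2 Y2.2
G1 X20.0 Y10.0
; layer 2
G0 Z5.5
G0 X20.0 Y10.0
G1 X16.2 Y17.8
G1 X7.8 Y19.7
G1 X1.0 Y14.3
G1 X1.0 Y5.7
G1 X7.8 Y0.3
G1 X16.2 Y2.2
G1 X20.0 Y10.0
; layer 3
G0 Z8.2
G0 X20.0 Y10.0
G1 X16.2 Y17.8
G1 X7.8 Y19.7
G1 X1.0 Y14.3
G1 X1.0 Y5.7
G1 X7.8 Y0.3
G1 X16.2 Y2.2
G1 X20.0 Y10.0
; layer 4
G0 Z11.0
G0 X20.0 Y10.0
G1 X16.2 Y17.8
G1 X7.8 Y19.7
G1 X1.0 Y14.3
G1 X1.0 Y5.7
G1 X7.8 Y0.3
G1 X16.2 Y2.2
G1 X20.0 Y10.0
; layer 5
G0 Z13.8
G0 X20.0 Y10.0
G1 X16.2 Y17.8
G1 X7.8 Y19.7
G1 X1.0 Y14.3
G1 X1.0 Y5.7
G1 X7.8 Y0.3
G1 X16.2 Y2.2
G1 X20.0 Y10.0
; layer 6
G0 Z16.5
G0 X20.0 Y10.0
G1 X16.2 Y17.8
G1 X7.8 Y19.7
G1 X1.0 Y14.3
G1 X1.0 Y5.7
G1 X7.8 Y0.3
G1 X16.2 Y2.2
G1 X20.0 Y10.0
; layer 7
G0 Z19.2
G0 X20.0 Y10.0
G1 X16.2 Y17.8
G1 X7.8 Y19.7
G1 X1.0 Y14.3
G1 X1.0 Y5.7
G1 X7.8 Y0.3
G1 X16.2 Y2.2
G1 X20.0 Y10.0
; layer 8
G0 Z22.0
G0 X20.0 Y10.0
G1 X16.2 Y17.8
G1 X7.8 Y19.7
G1 X1.0 Y14.3
G1 X1.0 Y5.7
G1 X7.8 Y0.3
G1 X16.2 Y2.2
G1 X20.0 Y10.0
M2 ; end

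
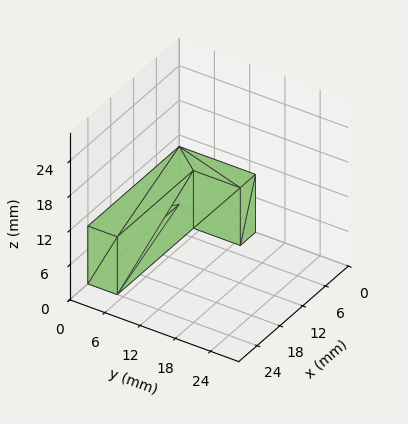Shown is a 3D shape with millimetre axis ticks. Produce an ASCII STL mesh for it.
Reading the render: the shape is an L-shaped prism: outer 24 × 13 mm, arm thicknesses ≈ 5 mm (horizontal) and 4 mm (vertical), extruded 10 mm in z (dimensions read to the nearest mm from the axis ticks). For the STL, each face is triangulated and given an outward normal.

solid part
  facet normal 0.0000 0.0000 -1.0000
    outer loop
      vertex 24.000 5.000 0.000
      vertex 24.000 0.000 0.000
      vertex 0.000 0.000 0.000
    endloop
  endfacet
  facet normal 0.0000 0.0000 -1.0000
    outer loop
      vertex 4.000 5.000 0.000
      vertex 24.000 5.000 0.000
      vertex 0.000 0.000 0.000
    endloop
  endfacet
  facet normal 0.0000 0.0000 -1.0000
    outer loop
      vertex 4.000 13.000 0.000
      vertex 4.000 5.000 0.000
      vertex 0.000 0.000 0.000
    endloop
  endfacet
  facet normal 0.0000 0.0000 -1.0000
    outer loop
      vertex 0.000 13.000 0.000
      vertex 4.000 13.000 0.000
      vertex 0.000 0.000 0.000
    endloop
  endfacet
  facet normal 0.0000 0.0000 1.0000
    outer loop
      vertex 0.000 0.000 10.000
      vertex 24.000 0.000 10.000
      vertex 24.000 5.000 10.000
    endloop
  endfacet
  facet normal 0.0000 0.0000 1.0000
    outer loop
      vertex 0.000 0.000 10.000
      vertex 24.000 5.000 10.000
      vertex 4.000 5.000 10.000
    endloop
  endfacet
  facet normal 0.0000 0.0000 1.0000
    outer loop
      vertex 0.000 0.000 10.000
      vertex 4.000 5.000 10.000
      vertex 4.000 13.000 10.000
    endloop
  endfacet
  facet normal 0.0000 0.0000 1.0000
    outer loop
      vertex 0.000 0.000 10.000
      vertex 4.000 13.000 10.000
      vertex 0.000 13.000 10.000
    endloop
  endfacet
  facet normal 0.0000 -1.0000 0.0000
    outer loop
      vertex 0.000 0.000 0.000
      vertex 24.000 0.000 0.000
      vertex 24.000 0.000 10.000
    endloop
  endfacet
  facet normal 0.0000 -1.0000 0.0000
    outer loop
      vertex 0.000 0.000 0.000
      vertex 24.000 0.000 10.000
      vertex 0.000 0.000 10.000
    endloop
  endfacet
  facet normal 1.0000 0.0000 0.0000
    outer loop
      vertex 24.000 0.000 0.000
      vertex 24.000 5.000 0.000
      vertex 24.000 5.000 10.000
    endloop
  endfacet
  facet normal 1.0000 0.0000 0.0000
    outer loop
      vertex 24.000 0.000 0.000
      vertex 24.000 5.000 10.000
      vertex 24.000 0.000 10.000
    endloop
  endfacet
  facet normal 0.0000 1.0000 0.0000
    outer loop
      vertex 24.000 5.000 0.000
      vertex 4.000 5.000 0.000
      vertex 4.000 5.000 10.000
    endloop
  endfacet
  facet normal 0.0000 1.0000 0.0000
    outer loop
      vertex 24.000 5.000 0.000
      vertex 4.000 5.000 10.000
      vertex 24.000 5.000 10.000
    endloop
  endfacet
  facet normal 1.0000 0.0000 0.0000
    outer loop
      vertex 4.000 5.000 0.000
      vertex 4.000 13.000 0.000
      vertex 4.000 13.000 10.000
    endloop
  endfacet
  facet normal 1.0000 0.0000 0.0000
    outer loop
      vertex 4.000 5.000 0.000
      vertex 4.000 13.000 10.000
      vertex 4.000 5.000 10.000
    endloop
  endfacet
  facet normal 0.0000 1.0000 0.0000
    outer loop
      vertex 4.000 13.000 0.000
      vertex 0.000 13.000 0.000
      vertex 0.000 13.000 10.000
    endloop
  endfacet
  facet normal 0.0000 1.0000 0.0000
    outer loop
      vertex 4.000 13.000 0.000
      vertex 0.000 13.000 10.000
      vertex 4.000 13.000 10.000
    endloop
  endfacet
  facet normal -1.0000 0.0000 0.0000
    outer loop
      vertex 0.000 13.000 0.000
      vertex 0.000 0.000 0.000
      vertex 0.000 0.000 10.000
    endloop
  endfacet
  facet normal -1.0000 0.0000 0.0000
    outer loop
      vertex 0.000 13.000 0.000
      vertex 0.000 0.000 10.000
      vertex 0.000 13.000 10.000
    endloop
  endfacet
endsolid part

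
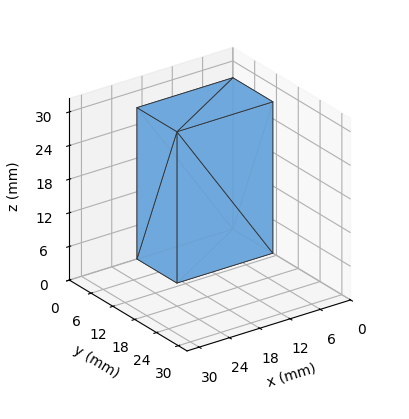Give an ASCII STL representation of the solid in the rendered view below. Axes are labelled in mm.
Reading the render: the shape is a rectangular box, roughly 19 × 11 mm footprint and 27 mm tall (dimensions read to the nearest mm from the axis ticks). For the STL, each face is triangulated and given an outward normal.

solid part
  facet normal 0.0000 0.0000 -1.0000
    outer loop
      vertex 19.00 11.00 0.00
      vertex 19.00 0.00 0.00
      vertex 0.00 0.00 0.00
    endloop
  endfacet
  facet normal 0.0000 0.0000 -1.0000
    outer loop
      vertex 0.00 11.00 0.00
      vertex 19.00 11.00 0.00
      vertex 0.00 0.00 0.00
    endloop
  endfacet
  facet normal 0.0000 0.0000 1.0000
    outer loop
      vertex 0.00 0.00 27.00
      vertex 19.00 0.00 27.00
      vertex 19.00 11.00 27.00
    endloop
  endfacet
  facet normal 0.0000 0.0000 1.0000
    outer loop
      vertex 0.00 0.00 27.00
      vertex 19.00 11.00 27.00
      vertex 0.00 11.00 27.00
    endloop
  endfacet
  facet normal 0.0000 -1.0000 0.0000
    outer loop
      vertex 0.00 0.00 0.00
      vertex 19.00 0.00 0.00
      vertex 19.00 0.00 27.00
    endloop
  endfacet
  facet normal 0.0000 -1.0000 0.0000
    outer loop
      vertex 0.00 0.00 0.00
      vertex 19.00 0.00 27.00
      vertex 0.00 0.00 27.00
    endloop
  endfacet
  facet normal 0.0000 1.0000 0.0000
    outer loop
      vertex 19.00 11.00 27.00
      vertex 19.00 11.00 0.00
      vertex 0.00 11.00 0.00
    endloop
  endfacet
  facet normal 0.0000 1.0000 0.0000
    outer loop
      vertex 0.00 11.00 27.00
      vertex 19.00 11.00 27.00
      vertex 0.00 11.00 0.00
    endloop
  endfacet
  facet normal -1.0000 0.0000 0.0000
    outer loop
      vertex 0.00 11.00 27.00
      vertex 0.00 11.00 0.00
      vertex 0.00 0.00 0.00
    endloop
  endfacet
  facet normal -1.0000 0.0000 0.0000
    outer loop
      vertex 0.00 0.00 27.00
      vertex 0.00 11.00 27.00
      vertex 0.00 0.00 0.00
    endloop
  endfacet
  facet normal 1.0000 0.0000 0.0000
    outer loop
      vertex 19.00 0.00 0.00
      vertex 19.00 11.00 0.00
      vertex 19.00 11.00 27.00
    endloop
  endfacet
  facet normal 1.0000 0.0000 0.0000
    outer loop
      vertex 19.00 0.00 0.00
      vertex 19.00 11.00 27.00
      vertex 19.00 0.00 27.00
    endloop
  endfacet
endsolid part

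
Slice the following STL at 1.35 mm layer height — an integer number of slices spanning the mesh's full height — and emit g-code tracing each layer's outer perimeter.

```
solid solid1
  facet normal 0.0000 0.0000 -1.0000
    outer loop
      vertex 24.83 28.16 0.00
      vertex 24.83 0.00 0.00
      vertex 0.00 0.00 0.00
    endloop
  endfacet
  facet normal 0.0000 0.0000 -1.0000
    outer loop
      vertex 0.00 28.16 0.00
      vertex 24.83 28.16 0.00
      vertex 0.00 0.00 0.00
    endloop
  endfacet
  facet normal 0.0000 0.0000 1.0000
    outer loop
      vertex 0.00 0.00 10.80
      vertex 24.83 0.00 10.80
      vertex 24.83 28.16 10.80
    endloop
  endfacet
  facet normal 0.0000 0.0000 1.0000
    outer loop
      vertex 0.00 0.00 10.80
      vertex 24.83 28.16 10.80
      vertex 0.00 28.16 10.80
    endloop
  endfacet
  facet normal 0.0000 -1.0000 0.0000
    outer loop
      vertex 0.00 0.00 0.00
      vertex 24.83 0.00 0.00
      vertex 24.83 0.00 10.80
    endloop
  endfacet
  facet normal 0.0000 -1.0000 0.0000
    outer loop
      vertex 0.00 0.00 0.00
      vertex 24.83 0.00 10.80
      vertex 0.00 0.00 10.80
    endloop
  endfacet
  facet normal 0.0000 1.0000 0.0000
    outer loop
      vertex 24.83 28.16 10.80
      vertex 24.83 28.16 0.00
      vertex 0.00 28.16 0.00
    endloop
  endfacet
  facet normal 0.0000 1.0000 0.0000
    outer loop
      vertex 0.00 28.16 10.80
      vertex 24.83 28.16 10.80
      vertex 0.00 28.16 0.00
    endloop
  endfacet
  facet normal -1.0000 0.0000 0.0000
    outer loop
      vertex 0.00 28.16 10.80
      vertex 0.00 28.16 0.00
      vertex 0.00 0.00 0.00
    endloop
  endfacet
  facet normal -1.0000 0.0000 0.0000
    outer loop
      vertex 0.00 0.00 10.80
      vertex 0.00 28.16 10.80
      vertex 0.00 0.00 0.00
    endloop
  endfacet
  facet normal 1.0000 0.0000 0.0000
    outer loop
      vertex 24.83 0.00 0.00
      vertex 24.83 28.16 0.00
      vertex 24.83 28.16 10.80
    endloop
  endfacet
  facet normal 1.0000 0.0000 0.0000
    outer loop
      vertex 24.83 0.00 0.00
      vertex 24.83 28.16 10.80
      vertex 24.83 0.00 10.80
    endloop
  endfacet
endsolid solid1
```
; perimeter-only toolpath
G21 ; units = mm
G90 ; absolute positioning
G28 ; home
; layer 1
G0 Z1.35
G0 X0.00 Y0.00
G1 X24.83 Y0.00
G1 X24.83 Y28.16
G1 X0.00 Y28.16
G1 X0.00 Y0.00
; layer 2
G0 Z2.70
G0 X0.00 Y0.00
G1 X24.83 Y0.00
G1 X24.83 Y28.16
G1 X0.00 Y28.16
G1 X0.00 Y0.00
; layer 3
G0 Z4.05
G0 X0.00 Y0.00
G1 X24.83 Y0.00
G1 X24.83 Y28.16
G1 X0.00 Y28.16
G1 X0.00 Y0.00
; layer 4
G0 Z5.40
G0 X0.00 Y0.00
G1 X24.83 Y0.00
G1 X24.83 Y28.16
G1 X0.00 Y28.16
G1 X0.00 Y0.00
; layer 5
G0 Z6.75
G0 X0.00 Y0.00
G1 X24.83 Y0.00
G1 X24.83 Y28.16
G1 X0.00 Y28.16
G1 X0.00 Y0.00
; layer 6
G0 Z8.10
G0 X0.00 Y0.00
G1 X24.83 Y0.00
G1 X24.83 Y28.16
G1 X0.00 Y28.16
G1 X0.00 Y0.00
; layer 7
G0 Z9.45
G0 X0.00 Y0.00
G1 X24.83 Y0.00
G1 X24.83 Y28.16
G1 X0.00 Y28.16
G1 X0.00 Y0.00
; layer 8
G0 Z10.80
G0 X0.00 Y0.00
G1 X24.83 Y0.00
G1 X24.83 Y28.16
G1 X0.00 Y28.16
G1 X0.00 Y0.00
M2 ; end

The solid is a rectangular box, roughly 24.8 × 28.2 mm footprint and 10.8 mm tall. Slicing at Δz = 1.35 mm — 8 equal slices spanning the solid's height, so layer i sits at z = i·h/8 — gives 8 non-empty perimeters. Each is a 4-segment closed polygon; G0 lifts to the layer z and rapids to the start vertex, then G1 traces the edges.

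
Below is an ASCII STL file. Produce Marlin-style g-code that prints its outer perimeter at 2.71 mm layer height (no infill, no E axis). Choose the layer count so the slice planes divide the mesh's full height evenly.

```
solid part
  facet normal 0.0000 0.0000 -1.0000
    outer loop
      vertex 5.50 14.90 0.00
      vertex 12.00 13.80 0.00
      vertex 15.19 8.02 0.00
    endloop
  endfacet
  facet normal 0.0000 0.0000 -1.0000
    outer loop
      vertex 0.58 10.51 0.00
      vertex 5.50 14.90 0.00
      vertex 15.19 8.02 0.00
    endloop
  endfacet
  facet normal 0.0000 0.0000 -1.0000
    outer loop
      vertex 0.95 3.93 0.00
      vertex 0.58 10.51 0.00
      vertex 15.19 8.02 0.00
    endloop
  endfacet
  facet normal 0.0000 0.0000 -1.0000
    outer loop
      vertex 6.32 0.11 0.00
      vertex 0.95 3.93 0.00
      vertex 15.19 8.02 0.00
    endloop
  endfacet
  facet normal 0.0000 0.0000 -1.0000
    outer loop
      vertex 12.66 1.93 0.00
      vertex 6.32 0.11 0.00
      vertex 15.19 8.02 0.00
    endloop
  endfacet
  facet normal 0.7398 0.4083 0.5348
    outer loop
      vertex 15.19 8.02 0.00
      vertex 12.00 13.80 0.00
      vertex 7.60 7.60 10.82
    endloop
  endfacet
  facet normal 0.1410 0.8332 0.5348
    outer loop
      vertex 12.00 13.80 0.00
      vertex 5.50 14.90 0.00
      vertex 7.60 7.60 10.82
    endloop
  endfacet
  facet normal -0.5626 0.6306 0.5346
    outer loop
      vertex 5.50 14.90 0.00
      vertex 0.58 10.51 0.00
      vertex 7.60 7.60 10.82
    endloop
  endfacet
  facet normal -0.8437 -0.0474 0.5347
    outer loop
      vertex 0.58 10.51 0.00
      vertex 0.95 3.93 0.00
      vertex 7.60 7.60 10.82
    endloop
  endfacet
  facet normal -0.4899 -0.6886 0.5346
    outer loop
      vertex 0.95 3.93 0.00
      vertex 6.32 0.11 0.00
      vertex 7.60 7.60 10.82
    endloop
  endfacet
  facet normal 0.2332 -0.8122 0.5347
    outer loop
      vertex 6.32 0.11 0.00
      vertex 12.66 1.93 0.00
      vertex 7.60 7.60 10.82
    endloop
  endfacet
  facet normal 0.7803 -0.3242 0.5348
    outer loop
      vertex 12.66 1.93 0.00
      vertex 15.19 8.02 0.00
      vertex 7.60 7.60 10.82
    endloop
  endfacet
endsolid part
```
; perimeter-only toolpath
G21 ; units = mm
G90 ; absolute positioning
G28 ; home
; layer 1
G0 Z2.71
G0 X13.29 Y7.91
G1 X10.90 Y12.25
G1 X6.03 Y13.08
G1 X2.33 Y9.78
G1 X2.61 Y4.85
G1 X6.64 Y1.98
G1 X11.40 Y3.35
G1 X13.29 Y7.91
; layer 2
G0 Z5.41
G0 X11.39 Y7.81
G1 X9.80 Y10.70
G1 X6.55 Y11.25
G1 X4.09 Y9.05
G1 X4.27 Y5.76
G1 X6.96 Y3.85
G1 X10.13 Y4.76
G1 X11.39 Y7.81
; layer 3
G0 Z8.12
G0 X9.50 Y7.70
G1 X8.70 Y9.15
G1 X7.07 Y9.42
G1 X5.84 Y8.33
G1 X5.94 Y6.68
G1 X7.28 Y5.73
G1 X8.86 Y6.18
G1 X9.50 Y7.70
M2 ; end

The solid is a regular 7-sided pyramid, base circumscribed radius ≈ 7.6 mm, apex at z ≈ 10.8 mm. Slicing at Δz = 2.71 mm — 4 equal slices spanning the solid's height, so layer i sits at z = i·h/4 — gives 3 non-empty perimeters. Each is a 7-segment closed polygon; G0 lifts to the layer z and rapids to the start vertex, then G1 traces the edges. The cross-section shrinks linearly with z (the slice at the apex is degenerate and omitted).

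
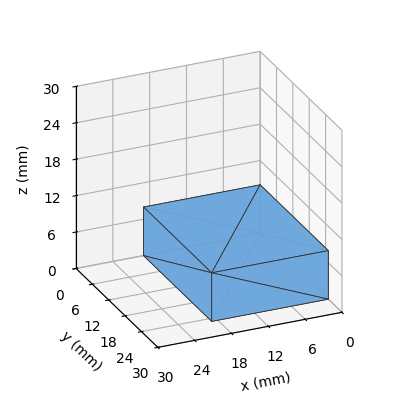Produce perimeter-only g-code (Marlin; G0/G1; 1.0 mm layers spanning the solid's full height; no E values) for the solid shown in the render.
Reading the render: the shape is a rectangular box, roughly 19 × 25 mm footprint and 8 mm tall (dimensions read to the nearest mm from the axis ticks). For the g-code, the solid's height is divided into equal slices at the stated Δz and each level perimeter traced with G1 moves after a G0 lift.

; perimeter-only toolpath
G21 ; units = mm
G90 ; absolute positioning
G28 ; home
; layer 1
G0 Z1.0
G0 X0.0 Y0.0
G1 X19.0 Y0.0
G1 X19.0 Y25.0
G1 X0.0 Y25.0
G1 X0.0 Y0.0
; layer 2
G0 Z2.0
G0 X0.0 Y0.0
G1 X19.0 Y0.0
G1 X19.0 Y25.0
G1 X0.0 Y25.0
G1 X0.0 Y0.0
; layer 3
G0 Z3.0
G0 X0.0 Y0.0
G1 X19.0 Y0.0
G1 X19.0 Y25.0
G1 X0.0 Y25.0
G1 X0.0 Y0.0
; layer 4
G0 Z4.0
G0 X0.0 Y0.0
G1 X19.0 Y0.0
G1 X19.0 Y25.0
G1 X0.0 Y25.0
G1 X0.0 Y0.0
; layer 5
G0 Z5.0
G0 X0.0 Y0.0
G1 X19.0 Y0.0
G1 X19.0 Y25.0
G1 X0.0 Y25.0
G1 X0.0 Y0.0
; layer 6
G0 Z6.0
G0 X0.0 Y0.0
G1 X19.0 Y0.0
G1 X19.0 Y25.0
G1 X0.0 Y25.0
G1 X0.0 Y0.0
; layer 7
G0 Z7.0
G0 X0.0 Y0.0
G1 X19.0 Y0.0
G1 X19.0 Y25.0
G1 X0.0 Y25.0
G1 X0.0 Y0.0
; layer 8
G0 Z8.0
G0 X0.0 Y0.0
G1 X19.0 Y0.0
G1 X19.0 Y25.0
G1 X0.0 Y25.0
G1 X0.0 Y0.0
M2 ; end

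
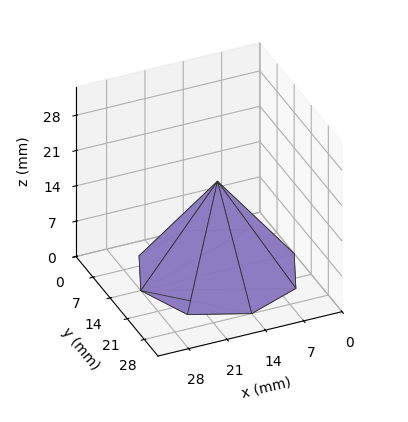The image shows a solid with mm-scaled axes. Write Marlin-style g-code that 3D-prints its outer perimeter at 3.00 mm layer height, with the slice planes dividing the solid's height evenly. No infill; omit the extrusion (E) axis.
Reading the render: the shape is a regular 8-sided pyramid, base circumscribed radius ≈ 14 mm, apex at z ≈ 18 mm (dimensions read to the nearest mm from the axis ticks). For the g-code, the solid's height is divided into equal slices at the stated Δz and each level perimeter traced with G1 moves after a G0 lift.

; perimeter-only toolpath
G21 ; units = mm
G90 ; absolute positioning
G28 ; home
; layer 1
G0 Z3.00
G0 X25.67 Y14.00
G1 X22.25 Y22.25
G1 X14.00 Y25.67
G1 X5.75 Y22.25
G1 X2.33 Y14.00
G1 X5.75 Y5.75
G1 X14.00 Y2.33
G1 X22.25 Y5.75
G1 X25.67 Y14.00
; layer 2
G0 Z6.00
G0 X23.33 Y14.00
G1 X20.60 Y20.60
G1 X14.00 Y23.33
G1 X7.40 Y20.60
G1 X4.67 Y14.00
G1 X7.40 Y7.40
G1 X14.00 Y4.67
G1 X20.60 Y7.40
G1 X23.33 Y14.00
; layer 3
G0 Z9.00
G0 X21.00 Y14.00
G1 X18.95 Y18.95
G1 X14.00 Y21.00
G1 X9.05 Y18.95
G1 X7.00 Y14.00
G1 X9.05 Y9.05
G1 X14.00 Y7.00
G1 X18.95 Y9.05
G1 X21.00 Y14.00
; layer 4
G0 Z12.00
G0 X18.67 Y14.00
G1 X17.30 Y17.30
G1 X14.00 Y18.67
G1 X10.70 Y17.30
G1 X9.33 Y14.00
G1 X10.70 Y10.70
G1 X14.00 Y9.33
G1 X17.30 Y10.70
G1 X18.67 Y14.00
; layer 5
G0 Z15.00
G0 X16.33 Y14.00
G1 X15.65 Y15.65
G1 X14.00 Y16.33
G1 X12.35 Y15.65
G1 X11.67 Y14.00
G1 X12.35 Y12.35
G1 X14.00 Y11.67
G1 X15.65 Y12.35
G1 X16.33 Y14.00
M2 ; end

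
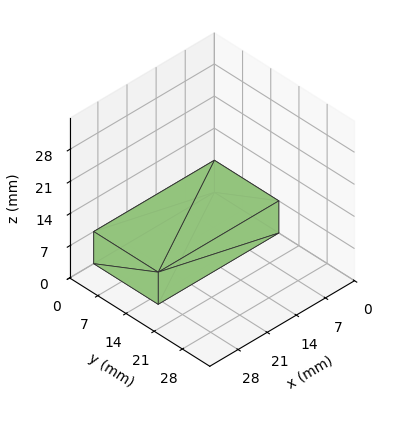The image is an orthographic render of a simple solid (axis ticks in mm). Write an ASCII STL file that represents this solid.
Reading the render: the shape is a rectangular box, roughly 29 × 16 mm footprint and 7 mm tall (dimensions read to the nearest mm from the axis ticks). For the STL, each face is triangulated and given an outward normal.

solid part
  facet normal 0.0000 0.0000 -1.0000
    outer loop
      vertex 29.000 16.000 0.000
      vertex 29.000 0.000 0.000
      vertex 0.000 0.000 0.000
    endloop
  endfacet
  facet normal 0.0000 0.0000 -1.0000
    outer loop
      vertex 0.000 16.000 0.000
      vertex 29.000 16.000 0.000
      vertex 0.000 0.000 0.000
    endloop
  endfacet
  facet normal 0.0000 0.0000 1.0000
    outer loop
      vertex 0.000 0.000 7.000
      vertex 29.000 0.000 7.000
      vertex 29.000 16.000 7.000
    endloop
  endfacet
  facet normal 0.0000 0.0000 1.0000
    outer loop
      vertex 0.000 0.000 7.000
      vertex 29.000 16.000 7.000
      vertex 0.000 16.000 7.000
    endloop
  endfacet
  facet normal 0.0000 -1.0000 0.0000
    outer loop
      vertex 0.000 0.000 0.000
      vertex 29.000 0.000 0.000
      vertex 29.000 0.000 7.000
    endloop
  endfacet
  facet normal 0.0000 -1.0000 0.0000
    outer loop
      vertex 0.000 0.000 0.000
      vertex 29.000 0.000 7.000
      vertex 0.000 0.000 7.000
    endloop
  endfacet
  facet normal 0.0000 1.0000 0.0000
    outer loop
      vertex 29.000 16.000 7.000
      vertex 29.000 16.000 0.000
      vertex 0.000 16.000 0.000
    endloop
  endfacet
  facet normal 0.0000 1.0000 0.0000
    outer loop
      vertex 0.000 16.000 7.000
      vertex 29.000 16.000 7.000
      vertex 0.000 16.000 0.000
    endloop
  endfacet
  facet normal -1.0000 0.0000 0.0000
    outer loop
      vertex 0.000 16.000 7.000
      vertex 0.000 16.000 0.000
      vertex 0.000 0.000 0.000
    endloop
  endfacet
  facet normal -1.0000 0.0000 0.0000
    outer loop
      vertex 0.000 0.000 7.000
      vertex 0.000 16.000 7.000
      vertex 0.000 0.000 0.000
    endloop
  endfacet
  facet normal 1.0000 0.0000 0.0000
    outer loop
      vertex 29.000 0.000 0.000
      vertex 29.000 16.000 0.000
      vertex 29.000 16.000 7.000
    endloop
  endfacet
  facet normal 1.0000 0.0000 0.0000
    outer loop
      vertex 29.000 0.000 0.000
      vertex 29.000 16.000 7.000
      vertex 29.000 0.000 7.000
    endloop
  endfacet
endsolid part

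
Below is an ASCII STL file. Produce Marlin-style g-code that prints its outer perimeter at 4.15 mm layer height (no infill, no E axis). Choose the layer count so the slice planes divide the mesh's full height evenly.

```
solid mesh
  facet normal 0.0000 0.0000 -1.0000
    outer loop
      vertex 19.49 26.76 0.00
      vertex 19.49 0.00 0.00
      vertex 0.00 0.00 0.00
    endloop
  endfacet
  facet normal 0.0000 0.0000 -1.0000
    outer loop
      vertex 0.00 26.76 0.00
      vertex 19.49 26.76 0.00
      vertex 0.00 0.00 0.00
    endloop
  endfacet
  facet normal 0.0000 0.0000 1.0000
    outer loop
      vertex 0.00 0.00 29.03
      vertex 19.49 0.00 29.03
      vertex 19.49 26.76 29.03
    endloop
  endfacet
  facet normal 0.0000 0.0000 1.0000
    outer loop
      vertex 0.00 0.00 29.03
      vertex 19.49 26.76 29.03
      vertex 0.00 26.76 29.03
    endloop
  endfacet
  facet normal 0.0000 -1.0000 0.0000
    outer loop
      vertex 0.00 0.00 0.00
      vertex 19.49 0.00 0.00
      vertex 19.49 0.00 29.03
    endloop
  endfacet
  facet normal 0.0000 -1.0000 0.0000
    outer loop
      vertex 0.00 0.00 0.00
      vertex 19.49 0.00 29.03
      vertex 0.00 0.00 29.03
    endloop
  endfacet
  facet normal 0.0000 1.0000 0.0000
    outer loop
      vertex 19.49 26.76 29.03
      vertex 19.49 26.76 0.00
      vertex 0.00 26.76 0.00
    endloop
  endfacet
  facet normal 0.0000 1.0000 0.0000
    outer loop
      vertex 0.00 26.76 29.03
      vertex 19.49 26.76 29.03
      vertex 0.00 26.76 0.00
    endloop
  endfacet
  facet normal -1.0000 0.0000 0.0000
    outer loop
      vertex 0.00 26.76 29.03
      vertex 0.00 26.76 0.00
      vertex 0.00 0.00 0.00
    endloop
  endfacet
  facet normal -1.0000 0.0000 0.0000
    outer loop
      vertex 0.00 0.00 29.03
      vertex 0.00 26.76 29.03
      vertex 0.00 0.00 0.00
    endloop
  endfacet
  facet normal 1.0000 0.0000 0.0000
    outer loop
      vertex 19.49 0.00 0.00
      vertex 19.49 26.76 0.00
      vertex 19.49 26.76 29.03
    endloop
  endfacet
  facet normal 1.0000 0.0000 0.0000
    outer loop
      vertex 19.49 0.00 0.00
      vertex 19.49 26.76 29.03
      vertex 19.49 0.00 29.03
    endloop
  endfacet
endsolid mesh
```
; perimeter-only toolpath
G21 ; units = mm
G90 ; absolute positioning
G28 ; home
; layer 1
G0 Z4.15
G0 X0.00 Y0.00
G1 X19.49 Y0.00
G1 X19.49 Y26.76
G1 X0.00 Y26.76
G1 X0.00 Y0.00
; layer 2
G0 Z8.29
G0 X0.00 Y0.00
G1 X19.49 Y0.00
G1 X19.49 Y26.76
G1 X0.00 Y26.76
G1 X0.00 Y0.00
; layer 3
G0 Z12.44
G0 X0.00 Y0.00
G1 X19.49 Y0.00
G1 X19.49 Y26.76
G1 X0.00 Y26.76
G1 X0.00 Y0.00
; layer 4
G0 Z16.59
G0 X0.00 Y0.00
G1 X19.49 Y0.00
G1 X19.49 Y26.76
G1 X0.00 Y26.76
G1 X0.00 Y0.00
; layer 5
G0 Z20.74
G0 X0.00 Y0.00
G1 X19.49 Y0.00
G1 X19.49 Y26.76
G1 X0.00 Y26.76
G1 X0.00 Y0.00
; layer 6
G0 Z24.88
G0 X0.00 Y0.00
G1 X19.49 Y0.00
G1 X19.49 Y26.76
G1 X0.00 Y26.76
G1 X0.00 Y0.00
; layer 7
G0 Z29.03
G0 X0.00 Y0.00
G1 X19.49 Y0.00
G1 X19.49 Y26.76
G1 X0.00 Y26.76
G1 X0.00 Y0.00
M2 ; end

The solid is a rectangular box, roughly 19.5 × 26.8 mm footprint and 29 mm tall. Slicing at Δz = 4.15 mm — 7 equal slices spanning the solid's height, so layer i sits at z = i·h/7 — gives 7 non-empty perimeters. Each is a 4-segment closed polygon; G0 lifts to the layer z and rapids to the start vertex, then G1 traces the edges.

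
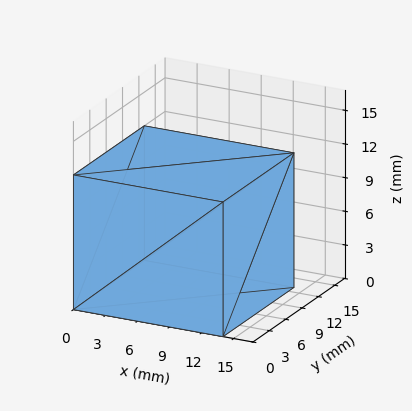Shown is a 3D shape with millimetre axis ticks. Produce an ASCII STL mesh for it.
Reading the render: the shape is a rectangular box, roughly 14 × 13 mm footprint and 12 mm tall (dimensions read to the nearest mm from the axis ticks). For the STL, each face is triangulated and given an outward normal.

solid part
  facet normal 0.0000 0.0000 -1.0000
    outer loop
      vertex 14.00 13.00 0.00
      vertex 14.00 0.00 0.00
      vertex 0.00 0.00 0.00
    endloop
  endfacet
  facet normal 0.0000 0.0000 -1.0000
    outer loop
      vertex 0.00 13.00 0.00
      vertex 14.00 13.00 0.00
      vertex 0.00 0.00 0.00
    endloop
  endfacet
  facet normal 0.0000 0.0000 1.0000
    outer loop
      vertex 0.00 0.00 12.00
      vertex 14.00 0.00 12.00
      vertex 14.00 13.00 12.00
    endloop
  endfacet
  facet normal 0.0000 0.0000 1.0000
    outer loop
      vertex 0.00 0.00 12.00
      vertex 14.00 13.00 12.00
      vertex 0.00 13.00 12.00
    endloop
  endfacet
  facet normal 0.0000 -1.0000 0.0000
    outer loop
      vertex 0.00 0.00 0.00
      vertex 14.00 0.00 0.00
      vertex 14.00 0.00 12.00
    endloop
  endfacet
  facet normal 0.0000 -1.0000 0.0000
    outer loop
      vertex 0.00 0.00 0.00
      vertex 14.00 0.00 12.00
      vertex 0.00 0.00 12.00
    endloop
  endfacet
  facet normal 0.0000 1.0000 0.0000
    outer loop
      vertex 14.00 13.00 12.00
      vertex 14.00 13.00 0.00
      vertex 0.00 13.00 0.00
    endloop
  endfacet
  facet normal 0.0000 1.0000 0.0000
    outer loop
      vertex 0.00 13.00 12.00
      vertex 14.00 13.00 12.00
      vertex 0.00 13.00 0.00
    endloop
  endfacet
  facet normal -1.0000 0.0000 0.0000
    outer loop
      vertex 0.00 13.00 12.00
      vertex 0.00 13.00 0.00
      vertex 0.00 0.00 0.00
    endloop
  endfacet
  facet normal -1.0000 0.0000 0.0000
    outer loop
      vertex 0.00 0.00 12.00
      vertex 0.00 13.00 12.00
      vertex 0.00 0.00 0.00
    endloop
  endfacet
  facet normal 1.0000 0.0000 0.0000
    outer loop
      vertex 14.00 0.00 0.00
      vertex 14.00 13.00 0.00
      vertex 14.00 13.00 12.00
    endloop
  endfacet
  facet normal 1.0000 0.0000 0.0000
    outer loop
      vertex 14.00 0.00 0.00
      vertex 14.00 13.00 12.00
      vertex 14.00 0.00 12.00
    endloop
  endfacet
endsolid part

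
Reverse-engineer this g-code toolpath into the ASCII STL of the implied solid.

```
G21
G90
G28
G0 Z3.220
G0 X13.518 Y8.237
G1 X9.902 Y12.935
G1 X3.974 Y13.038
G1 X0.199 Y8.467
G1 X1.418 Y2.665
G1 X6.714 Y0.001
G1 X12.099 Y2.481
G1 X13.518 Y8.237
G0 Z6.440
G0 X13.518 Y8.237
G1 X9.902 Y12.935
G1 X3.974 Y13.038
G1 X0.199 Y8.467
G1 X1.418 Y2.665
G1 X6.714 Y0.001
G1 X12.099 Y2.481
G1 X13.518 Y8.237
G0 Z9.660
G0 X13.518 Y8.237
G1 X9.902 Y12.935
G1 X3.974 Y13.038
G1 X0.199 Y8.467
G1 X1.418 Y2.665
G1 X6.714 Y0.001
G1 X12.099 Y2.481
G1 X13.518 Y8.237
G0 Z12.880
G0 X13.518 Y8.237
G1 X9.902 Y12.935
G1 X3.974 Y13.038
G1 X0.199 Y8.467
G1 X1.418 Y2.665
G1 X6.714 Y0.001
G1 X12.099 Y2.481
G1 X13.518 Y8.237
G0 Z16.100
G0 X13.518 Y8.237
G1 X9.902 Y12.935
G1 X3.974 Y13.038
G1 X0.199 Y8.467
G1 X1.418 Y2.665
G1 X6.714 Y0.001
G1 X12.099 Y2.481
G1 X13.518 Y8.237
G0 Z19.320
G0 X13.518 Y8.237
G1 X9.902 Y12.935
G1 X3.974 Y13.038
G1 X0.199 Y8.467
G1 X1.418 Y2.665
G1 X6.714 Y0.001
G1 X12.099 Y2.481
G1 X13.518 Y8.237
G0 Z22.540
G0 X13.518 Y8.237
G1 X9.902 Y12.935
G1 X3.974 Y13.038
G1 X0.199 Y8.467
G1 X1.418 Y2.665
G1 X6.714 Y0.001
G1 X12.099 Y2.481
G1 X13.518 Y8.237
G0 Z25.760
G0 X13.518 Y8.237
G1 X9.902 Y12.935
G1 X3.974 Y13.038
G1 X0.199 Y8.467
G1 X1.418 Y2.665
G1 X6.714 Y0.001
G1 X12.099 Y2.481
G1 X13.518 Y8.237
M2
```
solid part
  facet normal 0.0000 0.0000 -1.0000
    outer loop
      vertex 3.974 13.038 0.000
      vertex 9.902 12.935 0.000
      vertex 13.518 8.237 0.000
    endloop
  endfacet
  facet normal 0.0000 0.0000 -1.0000
    outer loop
      vertex 0.199 8.467 0.000
      vertex 3.974 13.038 0.000
      vertex 13.518 8.237 0.000
    endloop
  endfacet
  facet normal 0.0000 0.0000 -1.0000
    outer loop
      vertex 1.418 2.665 0.000
      vertex 0.199 8.467 0.000
      vertex 13.518 8.237 0.000
    endloop
  endfacet
  facet normal 0.0000 0.0000 -1.0000
    outer loop
      vertex 6.714 0.001 0.000
      vertex 1.418 2.665 0.000
      vertex 13.518 8.237 0.000
    endloop
  endfacet
  facet normal 0.0000 0.0000 -1.0000
    outer loop
      vertex 12.099 2.481 0.000
      vertex 6.714 0.001 0.000
      vertex 13.518 8.237 0.000
    endloop
  endfacet
  facet normal 0.0000 0.0000 1.0000
    outer loop
      vertex 13.518 8.237 25.760
      vertex 9.902 12.935 25.760
      vertex 3.974 13.038 25.760
    endloop
  endfacet
  facet normal 0.0000 0.0000 1.0000
    outer loop
      vertex 13.518 8.237 25.760
      vertex 3.974 13.038 25.760
      vertex 0.199 8.467 25.760
    endloop
  endfacet
  facet normal 0.0000 0.0000 1.0000
    outer loop
      vertex 13.518 8.237 25.760
      vertex 0.199 8.467 25.760
      vertex 1.418 2.665 25.760
    endloop
  endfacet
  facet normal 0.0000 0.0000 1.0000
    outer loop
      vertex 13.518 8.237 25.760
      vertex 1.418 2.665 25.760
      vertex 6.714 0.001 25.760
    endloop
  endfacet
  facet normal 0.0000 0.0000 1.0000
    outer loop
      vertex 13.518 8.237 25.760
      vertex 6.714 0.001 25.760
      vertex 12.099 2.481 25.760
    endloop
  endfacet
  facet normal 0.7924 0.6099 0.0000
    outer loop
      vertex 13.518 8.237 0.000
      vertex 9.902 12.935 0.000
      vertex 9.902 12.935 25.760
    endloop
  endfacet
  facet normal 0.7924 0.6099 0.0000
    outer loop
      vertex 13.518 8.237 0.000
      vertex 9.902 12.935 25.760
      vertex 13.518 8.237 25.760
    endloop
  endfacet
  facet normal 0.0174 0.9998 0.0000
    outer loop
      vertex 9.902 12.935 0.000
      vertex 3.974 13.038 0.000
      vertex 3.974 13.038 25.760
    endloop
  endfacet
  facet normal 0.0174 0.9998 0.0000
    outer loop
      vertex 9.902 12.935 0.000
      vertex 3.974 13.038 25.760
      vertex 9.902 12.935 25.760
    endloop
  endfacet
  facet normal -0.7710 0.6368 0.0000
    outer loop
      vertex 3.974 13.038 0.000
      vertex 0.199 8.467 0.000
      vertex 0.199 8.467 25.760
    endloop
  endfacet
  facet normal -0.7710 0.6368 0.0000
    outer loop
      vertex 3.974 13.038 0.000
      vertex 0.199 8.467 25.760
      vertex 3.974 13.038 25.760
    endloop
  endfacet
  facet normal -0.9786 -0.2056 0.0000
    outer loop
      vertex 0.199 8.467 0.000
      vertex 1.418 2.665 0.000
      vertex 1.418 2.665 25.760
    endloop
  endfacet
  facet normal -0.9786 -0.2056 0.0000
    outer loop
      vertex 0.199 8.467 0.000
      vertex 1.418 2.665 25.760
      vertex 0.199 8.467 25.760
    endloop
  endfacet
  facet normal -0.4494 -0.8933 0.0000
    outer loop
      vertex 1.418 2.665 0.000
      vertex 6.714 0.001 0.000
      vertex 6.714 0.001 25.760
    endloop
  endfacet
  facet normal -0.4494 -0.8933 0.0000
    outer loop
      vertex 1.418 2.665 0.000
      vertex 6.714 0.001 25.760
      vertex 1.418 2.665 25.760
    endloop
  endfacet
  facet normal 0.4183 -0.9083 0.0000
    outer loop
      vertex 6.714 0.001 0.000
      vertex 12.099 2.481 0.000
      vertex 12.099 2.481 25.760
    endloop
  endfacet
  facet normal 0.4183 -0.9083 0.0000
    outer loop
      vertex 6.714 0.001 0.000
      vertex 12.099 2.481 25.760
      vertex 6.714 0.001 25.760
    endloop
  endfacet
  facet normal 0.9709 -0.2394 0.0000
    outer loop
      vertex 12.099 2.481 0.000
      vertex 13.518 8.237 0.000
      vertex 13.518 8.237 25.760
    endloop
  endfacet
  facet normal 0.9709 -0.2394 0.0000
    outer loop
      vertex 12.099 2.481 0.000
      vertex 13.518 8.237 25.760
      vertex 12.099 2.481 25.760
    endloop
  endfacet
endsolid part

The G0 Z moves step by Δz≈3.220 mm. Every layer's G1 loop is the same polygon, so the solid is a straight extrusion of it from z=0 to z≈25.8. Closing with flat bottom and top caps and triangulating gives 24 facets — a regular 7-sided prism (a cylinder approximated with 7 flat sides), circumscribed radius ≈ 6.83 mm, height ≈ 25.8 mm.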